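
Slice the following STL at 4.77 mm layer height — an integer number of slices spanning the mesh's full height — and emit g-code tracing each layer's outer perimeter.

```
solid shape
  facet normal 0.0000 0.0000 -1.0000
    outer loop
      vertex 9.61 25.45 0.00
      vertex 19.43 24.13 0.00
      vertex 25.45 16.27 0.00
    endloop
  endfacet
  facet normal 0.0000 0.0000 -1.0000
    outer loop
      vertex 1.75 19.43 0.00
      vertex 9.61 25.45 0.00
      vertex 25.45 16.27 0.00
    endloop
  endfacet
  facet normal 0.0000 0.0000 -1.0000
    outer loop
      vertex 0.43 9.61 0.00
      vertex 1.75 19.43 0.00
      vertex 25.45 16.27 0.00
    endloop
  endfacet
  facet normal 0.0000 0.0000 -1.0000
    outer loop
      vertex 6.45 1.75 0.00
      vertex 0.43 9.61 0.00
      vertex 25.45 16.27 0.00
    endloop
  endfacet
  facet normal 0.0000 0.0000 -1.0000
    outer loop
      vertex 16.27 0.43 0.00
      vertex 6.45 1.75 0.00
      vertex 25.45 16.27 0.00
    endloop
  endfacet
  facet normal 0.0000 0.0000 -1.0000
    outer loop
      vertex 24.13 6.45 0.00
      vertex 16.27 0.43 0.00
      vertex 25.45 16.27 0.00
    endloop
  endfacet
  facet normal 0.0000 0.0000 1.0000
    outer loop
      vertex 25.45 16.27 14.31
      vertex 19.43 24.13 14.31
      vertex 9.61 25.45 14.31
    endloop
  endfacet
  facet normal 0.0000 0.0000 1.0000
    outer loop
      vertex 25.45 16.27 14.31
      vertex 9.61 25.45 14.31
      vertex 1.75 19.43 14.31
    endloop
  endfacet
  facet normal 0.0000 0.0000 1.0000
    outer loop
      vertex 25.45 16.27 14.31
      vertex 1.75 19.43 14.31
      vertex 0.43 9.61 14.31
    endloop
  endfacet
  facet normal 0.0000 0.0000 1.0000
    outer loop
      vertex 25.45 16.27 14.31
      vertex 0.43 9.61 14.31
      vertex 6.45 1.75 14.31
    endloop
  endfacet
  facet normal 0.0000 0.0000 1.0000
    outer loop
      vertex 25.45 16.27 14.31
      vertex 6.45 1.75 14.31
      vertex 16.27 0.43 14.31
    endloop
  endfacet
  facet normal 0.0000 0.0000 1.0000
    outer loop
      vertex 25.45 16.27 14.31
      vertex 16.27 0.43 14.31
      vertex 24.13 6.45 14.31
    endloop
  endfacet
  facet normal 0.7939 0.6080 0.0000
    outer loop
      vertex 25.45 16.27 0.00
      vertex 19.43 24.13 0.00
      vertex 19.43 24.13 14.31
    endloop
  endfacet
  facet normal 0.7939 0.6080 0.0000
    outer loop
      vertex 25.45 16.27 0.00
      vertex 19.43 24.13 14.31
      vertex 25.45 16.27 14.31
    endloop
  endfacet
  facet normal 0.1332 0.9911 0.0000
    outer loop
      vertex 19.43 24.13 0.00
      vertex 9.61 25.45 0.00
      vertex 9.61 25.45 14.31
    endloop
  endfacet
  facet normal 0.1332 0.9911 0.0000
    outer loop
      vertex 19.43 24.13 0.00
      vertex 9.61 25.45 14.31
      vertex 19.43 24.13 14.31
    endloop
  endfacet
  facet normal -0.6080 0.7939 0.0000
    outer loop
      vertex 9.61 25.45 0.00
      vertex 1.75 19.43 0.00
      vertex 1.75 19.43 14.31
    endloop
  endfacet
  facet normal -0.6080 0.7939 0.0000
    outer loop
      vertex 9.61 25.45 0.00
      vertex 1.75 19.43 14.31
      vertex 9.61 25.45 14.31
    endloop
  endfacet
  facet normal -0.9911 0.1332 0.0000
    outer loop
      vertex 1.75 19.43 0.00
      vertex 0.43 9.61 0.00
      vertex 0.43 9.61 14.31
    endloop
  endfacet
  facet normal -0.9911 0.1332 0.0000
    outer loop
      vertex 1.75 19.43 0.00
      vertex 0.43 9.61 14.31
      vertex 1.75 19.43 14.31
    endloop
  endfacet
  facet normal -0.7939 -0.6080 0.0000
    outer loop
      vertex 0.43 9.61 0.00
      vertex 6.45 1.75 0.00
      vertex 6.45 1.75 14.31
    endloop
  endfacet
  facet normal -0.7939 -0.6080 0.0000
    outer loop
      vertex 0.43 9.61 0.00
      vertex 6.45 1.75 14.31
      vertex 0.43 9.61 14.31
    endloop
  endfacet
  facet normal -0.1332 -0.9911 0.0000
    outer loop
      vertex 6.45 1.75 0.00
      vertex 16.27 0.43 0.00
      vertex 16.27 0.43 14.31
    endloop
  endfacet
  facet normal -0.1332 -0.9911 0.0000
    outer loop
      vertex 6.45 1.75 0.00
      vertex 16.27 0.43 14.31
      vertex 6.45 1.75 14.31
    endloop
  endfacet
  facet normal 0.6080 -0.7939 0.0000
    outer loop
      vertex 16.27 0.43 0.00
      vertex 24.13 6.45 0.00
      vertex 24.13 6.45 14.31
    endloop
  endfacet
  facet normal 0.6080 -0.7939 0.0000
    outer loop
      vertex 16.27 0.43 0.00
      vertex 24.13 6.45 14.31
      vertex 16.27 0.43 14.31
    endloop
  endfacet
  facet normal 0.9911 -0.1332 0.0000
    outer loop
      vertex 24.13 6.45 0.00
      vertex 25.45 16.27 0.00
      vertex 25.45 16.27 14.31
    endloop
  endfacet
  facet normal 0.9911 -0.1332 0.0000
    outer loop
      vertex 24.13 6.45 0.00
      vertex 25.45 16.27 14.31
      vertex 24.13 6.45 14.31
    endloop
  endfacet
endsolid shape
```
; perimeter-only toolpath
G21 ; units = mm
G90 ; absolute positioning
G28 ; home
; layer 1
G0 Z4.77
G0 X25.45 Y16.27
G1 X19.43 Y24.13
G1 X9.61 Y25.45
G1 X1.75 Y19.43
G1 X0.43 Y9.61
G1 X6.45 Y1.75
G1 X16.27 Y0.43
G1 X24.13 Y6.45
G1 X25.45 Y16.27
; layer 2
G0 Z9.54
G0 X25.45 Y16.27
G1 X19.43 Y24.13
G1 X9.61 Y25.45
G1 X1.75 Y19.43
G1 X0.43 Y9.61
G1 X6.45 Y1.75
G1 X16.27 Y0.43
G1 X24.13 Y6.45
G1 X25.45 Y16.27
; layer 3
G0 Z14.31
G0 X25.45 Y16.27
G1 X19.43 Y24.13
G1 X9.61 Y25.45
G1 X1.75 Y19.43
G1 X0.43 Y9.61
G1 X6.45 Y1.75
G1 X16.27 Y0.43
G1 X24.13 Y6.45
G1 X25.45 Y16.27
M2 ; end

The solid is a regular 8-sided prism (a cylinder approximated with 8 flat sides), circumscribed radius ≈ 12.9 mm, height ≈ 14.3 mm. Slicing at Δz = 4.77 mm — 3 equal slices spanning the solid's height, so layer i sits at z = i·h/3 — gives 3 non-empty perimeters. Each is a 8-segment closed polygon; G0 lifts to the layer z and rapids to the start vertex, then G1 traces the edges.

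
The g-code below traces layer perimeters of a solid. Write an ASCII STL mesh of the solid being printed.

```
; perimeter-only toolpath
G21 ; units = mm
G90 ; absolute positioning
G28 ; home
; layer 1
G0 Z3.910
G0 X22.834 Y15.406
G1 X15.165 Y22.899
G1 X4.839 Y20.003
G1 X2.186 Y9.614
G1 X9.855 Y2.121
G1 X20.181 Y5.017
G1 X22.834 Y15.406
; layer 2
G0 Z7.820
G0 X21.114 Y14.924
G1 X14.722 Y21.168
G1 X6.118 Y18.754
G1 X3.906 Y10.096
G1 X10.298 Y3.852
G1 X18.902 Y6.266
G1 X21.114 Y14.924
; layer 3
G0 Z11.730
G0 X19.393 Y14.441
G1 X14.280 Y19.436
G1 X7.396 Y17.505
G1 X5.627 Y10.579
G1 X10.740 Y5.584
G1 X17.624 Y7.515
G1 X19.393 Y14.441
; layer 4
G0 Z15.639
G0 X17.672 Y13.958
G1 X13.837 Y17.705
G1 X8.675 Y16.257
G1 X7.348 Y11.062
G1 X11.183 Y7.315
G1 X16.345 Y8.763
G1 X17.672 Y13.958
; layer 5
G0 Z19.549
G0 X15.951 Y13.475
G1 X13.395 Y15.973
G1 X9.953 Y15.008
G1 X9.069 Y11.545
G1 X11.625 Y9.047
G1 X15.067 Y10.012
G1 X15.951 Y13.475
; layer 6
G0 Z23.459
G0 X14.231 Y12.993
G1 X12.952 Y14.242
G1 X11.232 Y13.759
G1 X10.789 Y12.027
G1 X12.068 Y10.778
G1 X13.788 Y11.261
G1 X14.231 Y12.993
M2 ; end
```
solid part
  facet normal 0.0000 0.0000 -1.0000
    outer loop
      vertex 3.561 21.252 0.000
      vertex 15.607 24.631 0.000
      vertex 24.555 15.889 0.000
    endloop
  endfacet
  facet normal 0.0000 0.0000 -1.0000
    outer loop
      vertex 0.465 9.131 0.000
      vertex 3.561 21.252 0.000
      vertex 24.555 15.889 0.000
    endloop
  endfacet
  facet normal 0.0000 0.0000 -1.0000
    outer loop
      vertex 9.413 0.389 0.000
      vertex 0.465 9.131 0.000
      vertex 24.555 15.889 0.000
    endloop
  endfacet
  facet normal 0.0000 0.0000 -1.0000
    outer loop
      vertex 21.459 3.768 0.000
      vertex 9.413 0.389 0.000
      vertex 24.555 15.889 0.000
    endloop
  endfacet
  facet normal 0.6498 0.6651 0.3681
    outer loop
      vertex 24.555 15.889 0.000
      vertex 15.607 24.631 0.000
      vertex 12.510 12.510 27.369
    endloop
  endfacet
  facet normal -0.2511 0.8952 0.3681
    outer loop
      vertex 15.607 24.631 0.000
      vertex 3.561 21.252 0.000
      vertex 12.510 12.510 27.369
    endloop
  endfacet
  facet normal -0.9009 0.2301 0.3681
    outer loop
      vertex 3.561 21.252 0.000
      vertex 0.465 9.131 0.000
      vertex 12.510 12.510 27.369
    endloop
  endfacet
  facet normal -0.6498 -0.6651 0.3681
    outer loop
      vertex 0.465 9.131 0.000
      vertex 9.413 0.389 0.000
      vertex 12.510 12.510 27.369
    endloop
  endfacet
  facet normal 0.2511 -0.8952 0.3681
    outer loop
      vertex 9.413 0.389 0.000
      vertex 21.459 3.768 0.000
      vertex 12.510 12.510 27.369
    endloop
  endfacet
  facet normal 0.9009 -0.2301 0.3681
    outer loop
      vertex 21.459 3.768 0.000
      vertex 24.555 15.889 0.000
      vertex 12.510 12.510 27.369
    endloop
  endfacet
endsolid part

The G0 Z moves step by Δz≈3.910 mm. The G1 loops shrink linearly with z, so the solid tapers from its base footprint up to z≈27.4. Closing with a flat bottom cap and the tapered top and triangulating gives 10 facets — a regular 6-sided pyramid, base circumscribed radius ≈ 12.5 mm, apex at z ≈ 27.4 mm.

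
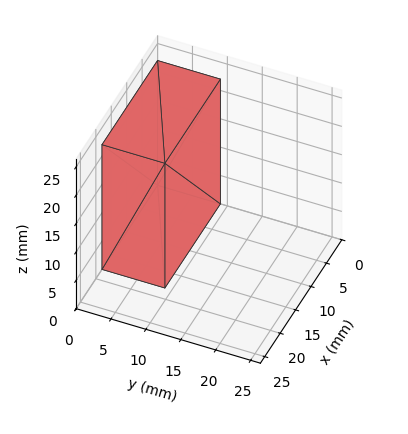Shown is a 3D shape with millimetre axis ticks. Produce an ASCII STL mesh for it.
Reading the render: the shape is a rectangular box, roughly 18 × 9 mm footprint and 22 mm tall (dimensions read to the nearest mm from the axis ticks). For the STL, each face is triangulated and given an outward normal.

solid part
  facet normal 0.0000 0.0000 -1.0000
    outer loop
      vertex 18.0 9.0 0.0
      vertex 18.0 0.0 0.0
      vertex 0.0 0.0 0.0
    endloop
  endfacet
  facet normal 0.0000 0.0000 -1.0000
    outer loop
      vertex 0.0 9.0 0.0
      vertex 18.0 9.0 0.0
      vertex 0.0 0.0 0.0
    endloop
  endfacet
  facet normal 0.0000 0.0000 1.0000
    outer loop
      vertex 0.0 0.0 22.0
      vertex 18.0 0.0 22.0
      vertex 18.0 9.0 22.0
    endloop
  endfacet
  facet normal 0.0000 0.0000 1.0000
    outer loop
      vertex 0.0 0.0 22.0
      vertex 18.0 9.0 22.0
      vertex 0.0 9.0 22.0
    endloop
  endfacet
  facet normal 0.0000 -1.0000 0.0000
    outer loop
      vertex 0.0 0.0 0.0
      vertex 18.0 0.0 0.0
      vertex 18.0 0.0 22.0
    endloop
  endfacet
  facet normal 0.0000 -1.0000 0.0000
    outer loop
      vertex 0.0 0.0 0.0
      vertex 18.0 0.0 22.0
      vertex 0.0 0.0 22.0
    endloop
  endfacet
  facet normal 0.0000 1.0000 0.0000
    outer loop
      vertex 18.0 9.0 22.0
      vertex 18.0 9.0 0.0
      vertex 0.0 9.0 0.0
    endloop
  endfacet
  facet normal 0.0000 1.0000 0.0000
    outer loop
      vertex 0.0 9.0 22.0
      vertex 18.0 9.0 22.0
      vertex 0.0 9.0 0.0
    endloop
  endfacet
  facet normal -1.0000 0.0000 0.0000
    outer loop
      vertex 0.0 9.0 22.0
      vertex 0.0 9.0 0.0
      vertex 0.0 0.0 0.0
    endloop
  endfacet
  facet normal -1.0000 0.0000 0.0000
    outer loop
      vertex 0.0 0.0 22.0
      vertex 0.0 9.0 22.0
      vertex 0.0 0.0 0.0
    endloop
  endfacet
  facet normal 1.0000 0.0000 0.0000
    outer loop
      vertex 18.0 0.0 0.0
      vertex 18.0 9.0 0.0
      vertex 18.0 9.0 22.0
    endloop
  endfacet
  facet normal 1.0000 0.0000 0.0000
    outer loop
      vertex 18.0 0.0 0.0
      vertex 18.0 9.0 22.0
      vertex 18.0 0.0 22.0
    endloop
  endfacet
endsolid part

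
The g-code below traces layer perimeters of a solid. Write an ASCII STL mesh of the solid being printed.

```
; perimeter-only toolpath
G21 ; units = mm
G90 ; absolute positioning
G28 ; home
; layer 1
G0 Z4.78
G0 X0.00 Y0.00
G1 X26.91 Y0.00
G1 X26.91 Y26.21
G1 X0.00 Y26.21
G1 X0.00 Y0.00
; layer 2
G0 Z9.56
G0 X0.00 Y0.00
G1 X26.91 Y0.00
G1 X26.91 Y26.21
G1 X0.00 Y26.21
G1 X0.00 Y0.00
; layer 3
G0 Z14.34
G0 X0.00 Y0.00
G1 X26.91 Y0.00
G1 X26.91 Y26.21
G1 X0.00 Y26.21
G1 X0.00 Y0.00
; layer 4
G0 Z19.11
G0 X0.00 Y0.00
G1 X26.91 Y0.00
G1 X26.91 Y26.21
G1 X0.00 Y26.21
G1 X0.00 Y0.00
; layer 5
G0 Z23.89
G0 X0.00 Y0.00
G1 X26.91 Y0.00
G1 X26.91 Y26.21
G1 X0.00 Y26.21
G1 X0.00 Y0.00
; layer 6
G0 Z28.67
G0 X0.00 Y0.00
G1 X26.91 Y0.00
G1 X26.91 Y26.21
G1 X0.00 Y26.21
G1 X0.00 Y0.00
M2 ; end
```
solid part
  facet normal 0.0000 0.0000 -1.0000
    outer loop
      vertex 26.91 26.21 0.00
      vertex 26.91 0.00 0.00
      vertex 0.00 0.00 0.00
    endloop
  endfacet
  facet normal 0.0000 0.0000 -1.0000
    outer loop
      vertex 0.00 26.21 0.00
      vertex 26.91 26.21 0.00
      vertex 0.00 0.00 0.00
    endloop
  endfacet
  facet normal 0.0000 0.0000 1.0000
    outer loop
      vertex 0.00 0.00 28.67
      vertex 26.91 0.00 28.67
      vertex 26.91 26.21 28.67
    endloop
  endfacet
  facet normal 0.0000 0.0000 1.0000
    outer loop
      vertex 0.00 0.00 28.67
      vertex 26.91 26.21 28.67
      vertex 0.00 26.21 28.67
    endloop
  endfacet
  facet normal 0.0000 -1.0000 0.0000
    outer loop
      vertex 0.00 0.00 0.00
      vertex 26.91 0.00 0.00
      vertex 26.91 0.00 28.67
    endloop
  endfacet
  facet normal 0.0000 -1.0000 0.0000
    outer loop
      vertex 0.00 0.00 0.00
      vertex 26.91 0.00 28.67
      vertex 0.00 0.00 28.67
    endloop
  endfacet
  facet normal 0.0000 1.0000 0.0000
    outer loop
      vertex 26.91 26.21 28.67
      vertex 26.91 26.21 0.00
      vertex 0.00 26.21 0.00
    endloop
  endfacet
  facet normal 0.0000 1.0000 0.0000
    outer loop
      vertex 0.00 26.21 28.67
      vertex 26.91 26.21 28.67
      vertex 0.00 26.21 0.00
    endloop
  endfacet
  facet normal -1.0000 0.0000 0.0000
    outer loop
      vertex 0.00 26.21 28.67
      vertex 0.00 26.21 0.00
      vertex 0.00 0.00 0.00
    endloop
  endfacet
  facet normal -1.0000 0.0000 0.0000
    outer loop
      vertex 0.00 0.00 28.67
      vertex 0.00 26.21 28.67
      vertex 0.00 0.00 0.00
    endloop
  endfacet
  facet normal 1.0000 0.0000 0.0000
    outer loop
      vertex 26.91 0.00 0.00
      vertex 26.91 26.21 0.00
      vertex 26.91 26.21 28.67
    endloop
  endfacet
  facet normal 1.0000 0.0000 0.0000
    outer loop
      vertex 26.91 0.00 0.00
      vertex 26.91 26.21 28.67
      vertex 26.91 0.00 28.67
    endloop
  endfacet
endsolid part

The G0 Z moves step by Δz≈4.78 mm. Every layer's G1 loop is the same polygon, so the solid is a straight extrusion of it from z=0 to z≈28.7. Closing with flat bottom and top caps and triangulating gives 12 facets — a rectangular box, roughly 26.9 × 26.2 mm footprint and 28.7 mm tall.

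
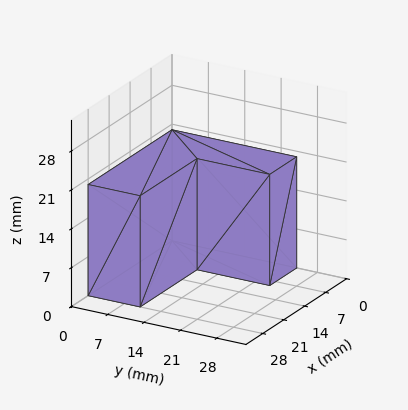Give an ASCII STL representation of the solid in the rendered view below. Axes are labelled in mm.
Reading the render: the shape is an L-shaped prism: outer 28 × 24 mm, arm thicknesses ≈ 10 mm (horizontal) and 9 mm (vertical), extruded 20 mm in z (dimensions read to the nearest mm from the axis ticks). For the STL, each face is triangulated and given an outward normal.

solid part
  facet normal 0.0000 0.0000 -1.0000
    outer loop
      vertex 28.0 10.0 0.0
      vertex 28.0 0.0 0.0
      vertex 0.0 0.0 0.0
    endloop
  endfacet
  facet normal 0.0000 0.0000 -1.0000
    outer loop
      vertex 9.0 10.0 0.0
      vertex 28.0 10.0 0.0
      vertex 0.0 0.0 0.0
    endloop
  endfacet
  facet normal 0.0000 0.0000 -1.0000
    outer loop
      vertex 9.0 24.0 0.0
      vertex 9.0 10.0 0.0
      vertex 0.0 0.0 0.0
    endloop
  endfacet
  facet normal 0.0000 0.0000 -1.0000
    outer loop
      vertex 0.0 24.0 0.0
      vertex 9.0 24.0 0.0
      vertex 0.0 0.0 0.0
    endloop
  endfacet
  facet normal 0.0000 0.0000 1.0000
    outer loop
      vertex 0.0 0.0 20.0
      vertex 28.0 0.0 20.0
      vertex 28.0 10.0 20.0
    endloop
  endfacet
  facet normal 0.0000 0.0000 1.0000
    outer loop
      vertex 0.0 0.0 20.0
      vertex 28.0 10.0 20.0
      vertex 9.0 10.0 20.0
    endloop
  endfacet
  facet normal 0.0000 0.0000 1.0000
    outer loop
      vertex 0.0 0.0 20.0
      vertex 9.0 10.0 20.0
      vertex 9.0 24.0 20.0
    endloop
  endfacet
  facet normal 0.0000 0.0000 1.0000
    outer loop
      vertex 0.0 0.0 20.0
      vertex 9.0 24.0 20.0
      vertex 0.0 24.0 20.0
    endloop
  endfacet
  facet normal 0.0000 -1.0000 0.0000
    outer loop
      vertex 0.0 0.0 0.0
      vertex 28.0 0.0 0.0
      vertex 28.0 0.0 20.0
    endloop
  endfacet
  facet normal 0.0000 -1.0000 0.0000
    outer loop
      vertex 0.0 0.0 0.0
      vertex 28.0 0.0 20.0
      vertex 0.0 0.0 20.0
    endloop
  endfacet
  facet normal 1.0000 0.0000 0.0000
    outer loop
      vertex 28.0 0.0 0.0
      vertex 28.0 10.0 0.0
      vertex 28.0 10.0 20.0
    endloop
  endfacet
  facet normal 1.0000 0.0000 0.0000
    outer loop
      vertex 28.0 0.0 0.0
      vertex 28.0 10.0 20.0
      vertex 28.0 0.0 20.0
    endloop
  endfacet
  facet normal 0.0000 1.0000 0.0000
    outer loop
      vertex 28.0 10.0 0.0
      vertex 9.0 10.0 0.0
      vertex 9.0 10.0 20.0
    endloop
  endfacet
  facet normal 0.0000 1.0000 0.0000
    outer loop
      vertex 28.0 10.0 0.0
      vertex 9.0 10.0 20.0
      vertex 28.0 10.0 20.0
    endloop
  endfacet
  facet normal 1.0000 0.0000 0.0000
    outer loop
      vertex 9.0 10.0 0.0
      vertex 9.0 24.0 0.0
      vertex 9.0 24.0 20.0
    endloop
  endfacet
  facet normal 1.0000 0.0000 0.0000
    outer loop
      vertex 9.0 10.0 0.0
      vertex 9.0 24.0 20.0
      vertex 9.0 10.0 20.0
    endloop
  endfacet
  facet normal 0.0000 1.0000 0.0000
    outer loop
      vertex 9.0 24.0 0.0
      vertex 0.0 24.0 0.0
      vertex 0.0 24.0 20.0
    endloop
  endfacet
  facet normal 0.0000 1.0000 0.0000
    outer loop
      vertex 9.0 24.0 0.0
      vertex 0.0 24.0 20.0
      vertex 9.0 24.0 20.0
    endloop
  endfacet
  facet normal -1.0000 0.0000 0.0000
    outer loop
      vertex 0.0 24.0 0.0
      vertex 0.0 0.0 0.0
      vertex 0.0 0.0 20.0
    endloop
  endfacet
  facet normal -1.0000 0.0000 0.0000
    outer loop
      vertex 0.0 24.0 0.0
      vertex 0.0 0.0 20.0
      vertex 0.0 24.0 20.0
    endloop
  endfacet
endsolid part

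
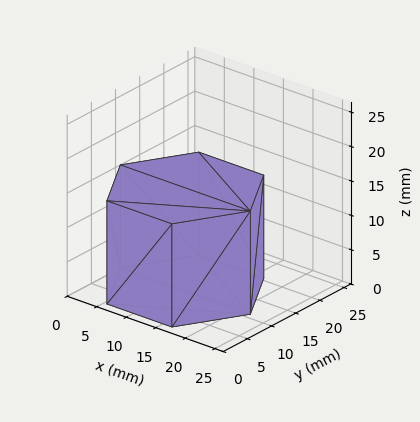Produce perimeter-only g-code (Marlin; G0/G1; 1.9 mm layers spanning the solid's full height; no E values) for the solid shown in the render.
Reading the render: the shape is a regular 6-sided prism (a cylinder approximated with 6 flat sides), circumscribed radius ≈ 11 mm, height ≈ 15 mm (dimensions read to the nearest mm from the axis ticks). For the g-code, the solid's height is divided into equal slices at the stated Δz and each level perimeter traced with G1 moves after a G0 lift.

; perimeter-only toolpath
G21 ; units = mm
G90 ; absolute positioning
G28 ; home
; layer 1
G0 Z1.9
G0 X22.0 Y11.0
G1 X16.5 Y20.5
G1 X5.5 Y20.5
G1 X0.0 Y11.0
G1 X5.5 Y1.5
G1 X16.5 Y1.5
G1 X22.0 Y11.0
; layer 2
G0 Z3.8
G0 X22.0 Y11.0
G1 X16.5 Y20.5
G1 X5.5 Y20.5
G1 X0.0 Y11.0
G1 X5.5 Y1.5
G1 X16.5 Y1.5
G1 X22.0 Y11.0
; layer 3
G0 Z5.6
G0 X22.0 Y11.0
G1 X16.5 Y20.5
G1 X5.5 Y20.5
G1 X0.0 Y11.0
G1 X5.5 Y1.5
G1 X16.5 Y1.5
G1 X22.0 Y11.0
; layer 4
G0 Z7.5
G0 X22.0 Y11.0
G1 X16.5 Y20.5
G1 X5.5 Y20.5
G1 X0.0 Y11.0
G1 X5.5 Y1.5
G1 X16.5 Y1.5
G1 X22.0 Y11.0
; layer 5
G0 Z9.4
G0 X22.0 Y11.0
G1 X16.5 Y20.5
G1 X5.5 Y20.5
G1 X0.0 Y11.0
G1 X5.5 Y1.5
G1 X16.5 Y1.5
G1 X22.0 Y11.0
; layer 6
G0 Z11.2
G0 X22.0 Y11.0
G1 X16.5 Y20.5
G1 X5.5 Y20.5
G1 X0.0 Y11.0
G1 X5.5 Y1.5
G1 X16.5 Y1.5
G1 X22.0 Y11.0
; layer 7
G0 Z13.1
G0 X22.0 Y11.0
G1 X16.5 Y20.5
G1 X5.5 Y20.5
G1 X0.0 Y11.0
G1 X5.5 Y1.5
G1 X16.5 Y1.5
G1 X22.0 Y11.0
; layer 8
G0 Z15.0
G0 X22.0 Y11.0
G1 X16.5 Y20.5
G1 X5.5 Y20.5
G1 X0.0 Y11.0
G1 X5.5 Y1.5
G1 X16.5 Y1.5
G1 X22.0 Y11.0
M2 ; end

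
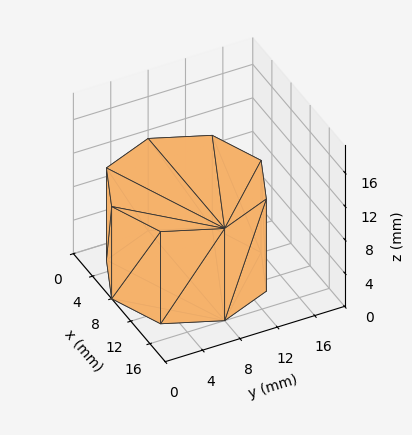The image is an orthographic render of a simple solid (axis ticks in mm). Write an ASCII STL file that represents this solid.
Reading the render: the shape is a regular 8-sided prism (a cylinder approximated with 8 flat sides), circumscribed radius ≈ 8 mm, height ≈ 11 mm (dimensions read to the nearest mm from the axis ticks). For the STL, each face is triangulated and given an outward normal.

solid part
  facet normal 0.0000 0.0000 -1.0000
    outer loop
      vertex 8.00 16.00 0.00
      vertex 13.66 13.66 0.00
      vertex 16.00 8.00 0.00
    endloop
  endfacet
  facet normal 0.0000 0.0000 -1.0000
    outer loop
      vertex 2.34 13.66 0.00
      vertex 8.00 16.00 0.00
      vertex 16.00 8.00 0.00
    endloop
  endfacet
  facet normal 0.0000 0.0000 -1.0000
    outer loop
      vertex 0.00 8.00 0.00
      vertex 2.34 13.66 0.00
      vertex 16.00 8.00 0.00
    endloop
  endfacet
  facet normal 0.0000 0.0000 -1.0000
    outer loop
      vertex 2.34 2.34 0.00
      vertex 0.00 8.00 0.00
      vertex 16.00 8.00 0.00
    endloop
  endfacet
  facet normal 0.0000 0.0000 -1.0000
    outer loop
      vertex 8.00 0.00 0.00
      vertex 2.34 2.34 0.00
      vertex 16.00 8.00 0.00
    endloop
  endfacet
  facet normal 0.0000 0.0000 -1.0000
    outer loop
      vertex 13.66 2.34 0.00
      vertex 8.00 0.00 0.00
      vertex 16.00 8.00 0.00
    endloop
  endfacet
  facet normal 0.0000 0.0000 1.0000
    outer loop
      vertex 16.00 8.00 11.00
      vertex 13.66 13.66 11.00
      vertex 8.00 16.00 11.00
    endloop
  endfacet
  facet normal 0.0000 0.0000 1.0000
    outer loop
      vertex 16.00 8.00 11.00
      vertex 8.00 16.00 11.00
      vertex 2.34 13.66 11.00
    endloop
  endfacet
  facet normal 0.0000 0.0000 1.0000
    outer loop
      vertex 16.00 8.00 11.00
      vertex 2.34 13.66 11.00
      vertex 0.00 8.00 11.00
    endloop
  endfacet
  facet normal 0.0000 0.0000 1.0000
    outer loop
      vertex 16.00 8.00 11.00
      vertex 0.00 8.00 11.00
      vertex 2.34 2.34 11.00
    endloop
  endfacet
  facet normal 0.0000 0.0000 1.0000
    outer loop
      vertex 16.00 8.00 11.00
      vertex 2.34 2.34 11.00
      vertex 8.00 0.00 11.00
    endloop
  endfacet
  facet normal 0.0000 0.0000 1.0000
    outer loop
      vertex 16.00 8.00 11.00
      vertex 8.00 0.00 11.00
      vertex 13.66 2.34 11.00
    endloop
  endfacet
  facet normal 0.9241 0.3821 0.0000
    outer loop
      vertex 16.00 8.00 0.00
      vertex 13.66 13.66 0.00
      vertex 13.66 13.66 11.00
    endloop
  endfacet
  facet normal 0.9241 0.3821 0.0000
    outer loop
      vertex 16.00 8.00 0.00
      vertex 13.66 13.66 11.00
      vertex 16.00 8.00 11.00
    endloop
  endfacet
  facet normal 0.3821 0.9241 0.0000
    outer loop
      vertex 13.66 13.66 0.00
      vertex 8.00 16.00 0.00
      vertex 8.00 16.00 11.00
    endloop
  endfacet
  facet normal 0.3821 0.9241 0.0000
    outer loop
      vertex 13.66 13.66 0.00
      vertex 8.00 16.00 11.00
      vertex 13.66 13.66 11.00
    endloop
  endfacet
  facet normal -0.3821 0.9241 0.0000
    outer loop
      vertex 8.00 16.00 0.00
      vertex 2.34 13.66 0.00
      vertex 2.34 13.66 11.00
    endloop
  endfacet
  facet normal -0.3821 0.9241 0.0000
    outer loop
      vertex 8.00 16.00 0.00
      vertex 2.34 13.66 11.00
      vertex 8.00 16.00 11.00
    endloop
  endfacet
  facet normal -0.9241 0.3821 0.0000
    outer loop
      vertex 2.34 13.66 0.00
      vertex 0.00 8.00 0.00
      vertex 0.00 8.00 11.00
    endloop
  endfacet
  facet normal -0.9241 0.3821 0.0000
    outer loop
      vertex 2.34 13.66 0.00
      vertex 0.00 8.00 11.00
      vertex 2.34 13.66 11.00
    endloop
  endfacet
  facet normal -0.9241 -0.3821 0.0000
    outer loop
      vertex 0.00 8.00 0.00
      vertex 2.34 2.34 0.00
      vertex 2.34 2.34 11.00
    endloop
  endfacet
  facet normal -0.9241 -0.3821 0.0000
    outer loop
      vertex 0.00 8.00 0.00
      vertex 2.34 2.34 11.00
      vertex 0.00 8.00 11.00
    endloop
  endfacet
  facet normal -0.3821 -0.9241 0.0000
    outer loop
      vertex 2.34 2.34 0.00
      vertex 8.00 0.00 0.00
      vertex 8.00 0.00 11.00
    endloop
  endfacet
  facet normal -0.3821 -0.9241 0.0000
    outer loop
      vertex 2.34 2.34 0.00
      vertex 8.00 0.00 11.00
      vertex 2.34 2.34 11.00
    endloop
  endfacet
  facet normal 0.3821 -0.9241 0.0000
    outer loop
      vertex 8.00 0.00 0.00
      vertex 13.66 2.34 0.00
      vertex 13.66 2.34 11.00
    endloop
  endfacet
  facet normal 0.3821 -0.9241 0.0000
    outer loop
      vertex 8.00 0.00 0.00
      vertex 13.66 2.34 11.00
      vertex 8.00 0.00 11.00
    endloop
  endfacet
  facet normal 0.9241 -0.3821 0.0000
    outer loop
      vertex 13.66 2.34 0.00
      vertex 16.00 8.00 0.00
      vertex 16.00 8.00 11.00
    endloop
  endfacet
  facet normal 0.9241 -0.3821 0.0000
    outer loop
      vertex 13.66 2.34 0.00
      vertex 16.00 8.00 11.00
      vertex 13.66 2.34 11.00
    endloop
  endfacet
endsolid part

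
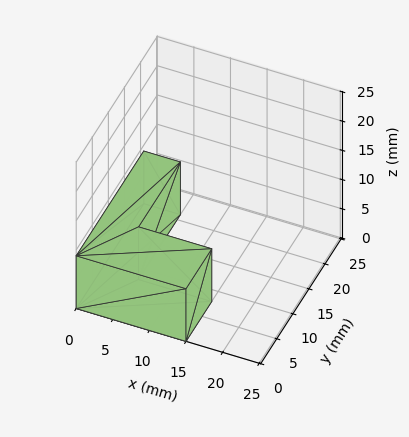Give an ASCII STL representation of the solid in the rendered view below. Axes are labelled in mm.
Reading the render: the shape is an L-shaped prism: outer 15 × 21 mm, arm thicknesses ≈ 8 mm (horizontal) and 5 mm (vertical), extruded 9 mm in z (dimensions read to the nearest mm from the axis ticks). For the STL, each face is triangulated and given an outward normal.

solid part
  facet normal 0.0000 0.0000 -1.0000
    outer loop
      vertex 15.00 8.00 0.00
      vertex 15.00 0.00 0.00
      vertex 0.00 0.00 0.00
    endloop
  endfacet
  facet normal 0.0000 0.0000 -1.0000
    outer loop
      vertex 5.00 8.00 0.00
      vertex 15.00 8.00 0.00
      vertex 0.00 0.00 0.00
    endloop
  endfacet
  facet normal 0.0000 0.0000 -1.0000
    outer loop
      vertex 5.00 21.00 0.00
      vertex 5.00 8.00 0.00
      vertex 0.00 0.00 0.00
    endloop
  endfacet
  facet normal 0.0000 0.0000 -1.0000
    outer loop
      vertex 0.00 21.00 0.00
      vertex 5.00 21.00 0.00
      vertex 0.00 0.00 0.00
    endloop
  endfacet
  facet normal 0.0000 0.0000 1.0000
    outer loop
      vertex 0.00 0.00 9.00
      vertex 15.00 0.00 9.00
      vertex 15.00 8.00 9.00
    endloop
  endfacet
  facet normal 0.0000 0.0000 1.0000
    outer loop
      vertex 0.00 0.00 9.00
      vertex 15.00 8.00 9.00
      vertex 5.00 8.00 9.00
    endloop
  endfacet
  facet normal 0.0000 0.0000 1.0000
    outer loop
      vertex 0.00 0.00 9.00
      vertex 5.00 8.00 9.00
      vertex 5.00 21.00 9.00
    endloop
  endfacet
  facet normal 0.0000 0.0000 1.0000
    outer loop
      vertex 0.00 0.00 9.00
      vertex 5.00 21.00 9.00
      vertex 0.00 21.00 9.00
    endloop
  endfacet
  facet normal 0.0000 -1.0000 0.0000
    outer loop
      vertex 0.00 0.00 0.00
      vertex 15.00 0.00 0.00
      vertex 15.00 0.00 9.00
    endloop
  endfacet
  facet normal 0.0000 -1.0000 0.0000
    outer loop
      vertex 0.00 0.00 0.00
      vertex 15.00 0.00 9.00
      vertex 0.00 0.00 9.00
    endloop
  endfacet
  facet normal 1.0000 0.0000 0.0000
    outer loop
      vertex 15.00 0.00 0.00
      vertex 15.00 8.00 0.00
      vertex 15.00 8.00 9.00
    endloop
  endfacet
  facet normal 1.0000 0.0000 0.0000
    outer loop
      vertex 15.00 0.00 0.00
      vertex 15.00 8.00 9.00
      vertex 15.00 0.00 9.00
    endloop
  endfacet
  facet normal 0.0000 1.0000 0.0000
    outer loop
      vertex 15.00 8.00 0.00
      vertex 5.00 8.00 0.00
      vertex 5.00 8.00 9.00
    endloop
  endfacet
  facet normal 0.0000 1.0000 0.0000
    outer loop
      vertex 15.00 8.00 0.00
      vertex 5.00 8.00 9.00
      vertex 15.00 8.00 9.00
    endloop
  endfacet
  facet normal 1.0000 0.0000 0.0000
    outer loop
      vertex 5.00 8.00 0.00
      vertex 5.00 21.00 0.00
      vertex 5.00 21.00 9.00
    endloop
  endfacet
  facet normal 1.0000 0.0000 0.0000
    outer loop
      vertex 5.00 8.00 0.00
      vertex 5.00 21.00 9.00
      vertex 5.00 8.00 9.00
    endloop
  endfacet
  facet normal 0.0000 1.0000 0.0000
    outer loop
      vertex 5.00 21.00 0.00
      vertex 0.00 21.00 0.00
      vertex 0.00 21.00 9.00
    endloop
  endfacet
  facet normal 0.0000 1.0000 0.0000
    outer loop
      vertex 5.00 21.00 0.00
      vertex 0.00 21.00 9.00
      vertex 5.00 21.00 9.00
    endloop
  endfacet
  facet normal -1.0000 0.0000 0.0000
    outer loop
      vertex 0.00 21.00 0.00
      vertex 0.00 0.00 0.00
      vertex 0.00 0.00 9.00
    endloop
  endfacet
  facet normal -1.0000 0.0000 0.0000
    outer loop
      vertex 0.00 21.00 0.00
      vertex 0.00 0.00 9.00
      vertex 0.00 21.00 9.00
    endloop
  endfacet
endsolid part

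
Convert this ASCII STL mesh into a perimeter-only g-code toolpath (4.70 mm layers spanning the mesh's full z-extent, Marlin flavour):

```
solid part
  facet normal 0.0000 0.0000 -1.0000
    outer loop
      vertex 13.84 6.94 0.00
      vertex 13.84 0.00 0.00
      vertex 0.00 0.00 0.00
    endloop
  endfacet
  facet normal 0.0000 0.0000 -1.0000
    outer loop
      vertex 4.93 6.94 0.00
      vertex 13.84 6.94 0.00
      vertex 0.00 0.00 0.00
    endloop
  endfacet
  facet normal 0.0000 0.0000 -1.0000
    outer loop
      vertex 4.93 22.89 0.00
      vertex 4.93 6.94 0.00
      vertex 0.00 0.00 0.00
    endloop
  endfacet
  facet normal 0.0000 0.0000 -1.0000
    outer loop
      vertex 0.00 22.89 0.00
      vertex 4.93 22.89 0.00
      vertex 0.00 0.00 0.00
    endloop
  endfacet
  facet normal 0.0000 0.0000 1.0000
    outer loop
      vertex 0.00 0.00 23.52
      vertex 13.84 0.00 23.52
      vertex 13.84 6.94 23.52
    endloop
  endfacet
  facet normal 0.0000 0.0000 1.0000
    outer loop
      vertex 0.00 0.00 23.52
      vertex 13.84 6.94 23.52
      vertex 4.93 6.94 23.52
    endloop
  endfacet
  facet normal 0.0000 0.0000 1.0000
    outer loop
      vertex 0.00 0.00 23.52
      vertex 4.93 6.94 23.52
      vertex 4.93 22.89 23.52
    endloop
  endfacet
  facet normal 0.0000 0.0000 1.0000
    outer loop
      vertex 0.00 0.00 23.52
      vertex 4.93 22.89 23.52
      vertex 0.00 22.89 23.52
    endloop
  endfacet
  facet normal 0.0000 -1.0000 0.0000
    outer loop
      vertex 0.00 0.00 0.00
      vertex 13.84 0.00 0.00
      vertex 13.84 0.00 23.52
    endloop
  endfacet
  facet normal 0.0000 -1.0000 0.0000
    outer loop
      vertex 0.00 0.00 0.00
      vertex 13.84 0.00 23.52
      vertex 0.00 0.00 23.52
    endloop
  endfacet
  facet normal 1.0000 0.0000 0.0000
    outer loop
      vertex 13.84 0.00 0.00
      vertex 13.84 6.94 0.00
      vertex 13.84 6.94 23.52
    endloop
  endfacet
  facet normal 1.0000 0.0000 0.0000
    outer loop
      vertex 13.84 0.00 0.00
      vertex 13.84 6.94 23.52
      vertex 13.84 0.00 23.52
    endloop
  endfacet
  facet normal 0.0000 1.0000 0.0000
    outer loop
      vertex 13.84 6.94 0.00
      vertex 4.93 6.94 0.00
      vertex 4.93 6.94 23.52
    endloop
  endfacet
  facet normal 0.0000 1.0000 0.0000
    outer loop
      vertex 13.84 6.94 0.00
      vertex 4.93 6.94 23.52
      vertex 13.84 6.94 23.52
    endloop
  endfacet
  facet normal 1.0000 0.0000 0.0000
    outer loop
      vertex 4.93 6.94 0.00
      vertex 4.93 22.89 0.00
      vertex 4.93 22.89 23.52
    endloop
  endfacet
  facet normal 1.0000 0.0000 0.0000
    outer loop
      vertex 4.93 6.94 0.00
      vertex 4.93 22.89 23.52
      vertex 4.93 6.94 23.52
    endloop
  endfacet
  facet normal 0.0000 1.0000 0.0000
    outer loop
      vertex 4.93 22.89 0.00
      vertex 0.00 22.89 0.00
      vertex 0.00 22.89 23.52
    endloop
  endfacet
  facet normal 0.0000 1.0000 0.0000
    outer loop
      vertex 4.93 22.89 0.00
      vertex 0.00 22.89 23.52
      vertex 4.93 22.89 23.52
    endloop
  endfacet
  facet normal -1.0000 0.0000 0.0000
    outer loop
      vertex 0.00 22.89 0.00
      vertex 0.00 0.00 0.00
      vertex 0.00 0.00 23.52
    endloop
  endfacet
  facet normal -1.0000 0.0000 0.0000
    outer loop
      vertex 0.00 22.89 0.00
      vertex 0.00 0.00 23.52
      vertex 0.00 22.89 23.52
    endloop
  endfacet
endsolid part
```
; perimeter-only toolpath
G21 ; units = mm
G90 ; absolute positioning
G28 ; home
; layer 1
G0 Z4.70
G0 X0.00 Y0.00
G1 X13.84 Y0.00
G1 X13.84 Y6.94
G1 X4.93 Y6.94
G1 X4.93 Y22.89
G1 X0.00 Y22.89
G1 X0.00 Y0.00
; layer 2
G0 Z9.41
G0 X0.00 Y0.00
G1 X13.84 Y0.00
G1 X13.84 Y6.94
G1 X4.93 Y6.94
G1 X4.93 Y22.89
G1 X0.00 Y22.89
G1 X0.00 Y0.00
; layer 3
G0 Z14.11
G0 X0.00 Y0.00
G1 X13.84 Y0.00
G1 X13.84 Y6.94
G1 X4.93 Y6.94
G1 X4.93 Y22.89
G1 X0.00 Y22.89
G1 X0.00 Y0.00
; layer 4
G0 Z18.82
G0 X0.00 Y0.00
G1 X13.84 Y0.00
G1 X13.84 Y6.94
G1 X4.93 Y6.94
G1 X4.93 Y22.89
G1 X0.00 Y22.89
G1 X0.00 Y0.00
; layer 5
G0 Z23.52
G0 X0.00 Y0.00
G1 X13.84 Y0.00
G1 X13.84 Y6.94
G1 X4.93 Y6.94
G1 X4.93 Y22.89
G1 X0.00 Y22.89
G1 X0.00 Y0.00
M2 ; end

The solid is an L-shaped prism: outer 13.8 × 22.9 mm, arm thicknesses ≈ 6.94 mm (horizontal) and 4.93 mm (vertical), extruded 23.5 mm in z. Slicing at Δz = 4.70 mm — 5 equal slices spanning the solid's height, so layer i sits at z = i·h/5 — gives 5 non-empty perimeters. Each is a 6-segment closed polygon; G0 lifts to the layer z and rapids to the start vertex, then G1 traces the edges.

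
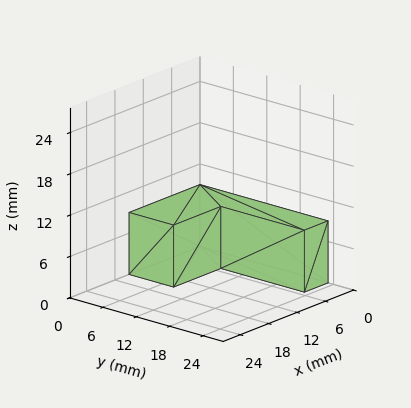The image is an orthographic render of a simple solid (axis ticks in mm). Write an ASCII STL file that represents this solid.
Reading the render: the shape is an L-shaped prism: outer 15 × 23 mm, arm thicknesses ≈ 8 mm (horizontal) and 5 mm (vertical), extruded 9 mm in z (dimensions read to the nearest mm from the axis ticks). For the STL, each face is triangulated and given an outward normal.

solid part
  facet normal 0.0000 0.0000 -1.0000
    outer loop
      vertex 15.000 8.000 0.000
      vertex 15.000 0.000 0.000
      vertex 0.000 0.000 0.000
    endloop
  endfacet
  facet normal 0.0000 0.0000 -1.0000
    outer loop
      vertex 5.000 8.000 0.000
      vertex 15.000 8.000 0.000
      vertex 0.000 0.000 0.000
    endloop
  endfacet
  facet normal 0.0000 0.0000 -1.0000
    outer loop
      vertex 5.000 23.000 0.000
      vertex 5.000 8.000 0.000
      vertex 0.000 0.000 0.000
    endloop
  endfacet
  facet normal 0.0000 0.0000 -1.0000
    outer loop
      vertex 0.000 23.000 0.000
      vertex 5.000 23.000 0.000
      vertex 0.000 0.000 0.000
    endloop
  endfacet
  facet normal 0.0000 0.0000 1.0000
    outer loop
      vertex 0.000 0.000 9.000
      vertex 15.000 0.000 9.000
      vertex 15.000 8.000 9.000
    endloop
  endfacet
  facet normal 0.0000 0.0000 1.0000
    outer loop
      vertex 0.000 0.000 9.000
      vertex 15.000 8.000 9.000
      vertex 5.000 8.000 9.000
    endloop
  endfacet
  facet normal 0.0000 0.0000 1.0000
    outer loop
      vertex 0.000 0.000 9.000
      vertex 5.000 8.000 9.000
      vertex 5.000 23.000 9.000
    endloop
  endfacet
  facet normal 0.0000 0.0000 1.0000
    outer loop
      vertex 0.000 0.000 9.000
      vertex 5.000 23.000 9.000
      vertex 0.000 23.000 9.000
    endloop
  endfacet
  facet normal 0.0000 -1.0000 0.0000
    outer loop
      vertex 0.000 0.000 0.000
      vertex 15.000 0.000 0.000
      vertex 15.000 0.000 9.000
    endloop
  endfacet
  facet normal 0.0000 -1.0000 0.0000
    outer loop
      vertex 0.000 0.000 0.000
      vertex 15.000 0.000 9.000
      vertex 0.000 0.000 9.000
    endloop
  endfacet
  facet normal 1.0000 0.0000 0.0000
    outer loop
      vertex 15.000 0.000 0.000
      vertex 15.000 8.000 0.000
      vertex 15.000 8.000 9.000
    endloop
  endfacet
  facet normal 1.0000 0.0000 0.0000
    outer loop
      vertex 15.000 0.000 0.000
      vertex 15.000 8.000 9.000
      vertex 15.000 0.000 9.000
    endloop
  endfacet
  facet normal 0.0000 1.0000 0.0000
    outer loop
      vertex 15.000 8.000 0.000
      vertex 5.000 8.000 0.000
      vertex 5.000 8.000 9.000
    endloop
  endfacet
  facet normal 0.0000 1.0000 0.0000
    outer loop
      vertex 15.000 8.000 0.000
      vertex 5.000 8.000 9.000
      vertex 15.000 8.000 9.000
    endloop
  endfacet
  facet normal 1.0000 0.0000 0.0000
    outer loop
      vertex 5.000 8.000 0.000
      vertex 5.000 23.000 0.000
      vertex 5.000 23.000 9.000
    endloop
  endfacet
  facet normal 1.0000 0.0000 0.0000
    outer loop
      vertex 5.000 8.000 0.000
      vertex 5.000 23.000 9.000
      vertex 5.000 8.000 9.000
    endloop
  endfacet
  facet normal 0.0000 1.0000 0.0000
    outer loop
      vertex 5.000 23.000 0.000
      vertex 0.000 23.000 0.000
      vertex 0.000 23.000 9.000
    endloop
  endfacet
  facet normal 0.0000 1.0000 0.0000
    outer loop
      vertex 5.000 23.000 0.000
      vertex 0.000 23.000 9.000
      vertex 5.000 23.000 9.000
    endloop
  endfacet
  facet normal -1.0000 0.0000 0.0000
    outer loop
      vertex 0.000 23.000 0.000
      vertex 0.000 0.000 0.000
      vertex 0.000 0.000 9.000
    endloop
  endfacet
  facet normal -1.0000 0.0000 0.0000
    outer loop
      vertex 0.000 23.000 0.000
      vertex 0.000 0.000 9.000
      vertex 0.000 23.000 9.000
    endloop
  endfacet
endsolid part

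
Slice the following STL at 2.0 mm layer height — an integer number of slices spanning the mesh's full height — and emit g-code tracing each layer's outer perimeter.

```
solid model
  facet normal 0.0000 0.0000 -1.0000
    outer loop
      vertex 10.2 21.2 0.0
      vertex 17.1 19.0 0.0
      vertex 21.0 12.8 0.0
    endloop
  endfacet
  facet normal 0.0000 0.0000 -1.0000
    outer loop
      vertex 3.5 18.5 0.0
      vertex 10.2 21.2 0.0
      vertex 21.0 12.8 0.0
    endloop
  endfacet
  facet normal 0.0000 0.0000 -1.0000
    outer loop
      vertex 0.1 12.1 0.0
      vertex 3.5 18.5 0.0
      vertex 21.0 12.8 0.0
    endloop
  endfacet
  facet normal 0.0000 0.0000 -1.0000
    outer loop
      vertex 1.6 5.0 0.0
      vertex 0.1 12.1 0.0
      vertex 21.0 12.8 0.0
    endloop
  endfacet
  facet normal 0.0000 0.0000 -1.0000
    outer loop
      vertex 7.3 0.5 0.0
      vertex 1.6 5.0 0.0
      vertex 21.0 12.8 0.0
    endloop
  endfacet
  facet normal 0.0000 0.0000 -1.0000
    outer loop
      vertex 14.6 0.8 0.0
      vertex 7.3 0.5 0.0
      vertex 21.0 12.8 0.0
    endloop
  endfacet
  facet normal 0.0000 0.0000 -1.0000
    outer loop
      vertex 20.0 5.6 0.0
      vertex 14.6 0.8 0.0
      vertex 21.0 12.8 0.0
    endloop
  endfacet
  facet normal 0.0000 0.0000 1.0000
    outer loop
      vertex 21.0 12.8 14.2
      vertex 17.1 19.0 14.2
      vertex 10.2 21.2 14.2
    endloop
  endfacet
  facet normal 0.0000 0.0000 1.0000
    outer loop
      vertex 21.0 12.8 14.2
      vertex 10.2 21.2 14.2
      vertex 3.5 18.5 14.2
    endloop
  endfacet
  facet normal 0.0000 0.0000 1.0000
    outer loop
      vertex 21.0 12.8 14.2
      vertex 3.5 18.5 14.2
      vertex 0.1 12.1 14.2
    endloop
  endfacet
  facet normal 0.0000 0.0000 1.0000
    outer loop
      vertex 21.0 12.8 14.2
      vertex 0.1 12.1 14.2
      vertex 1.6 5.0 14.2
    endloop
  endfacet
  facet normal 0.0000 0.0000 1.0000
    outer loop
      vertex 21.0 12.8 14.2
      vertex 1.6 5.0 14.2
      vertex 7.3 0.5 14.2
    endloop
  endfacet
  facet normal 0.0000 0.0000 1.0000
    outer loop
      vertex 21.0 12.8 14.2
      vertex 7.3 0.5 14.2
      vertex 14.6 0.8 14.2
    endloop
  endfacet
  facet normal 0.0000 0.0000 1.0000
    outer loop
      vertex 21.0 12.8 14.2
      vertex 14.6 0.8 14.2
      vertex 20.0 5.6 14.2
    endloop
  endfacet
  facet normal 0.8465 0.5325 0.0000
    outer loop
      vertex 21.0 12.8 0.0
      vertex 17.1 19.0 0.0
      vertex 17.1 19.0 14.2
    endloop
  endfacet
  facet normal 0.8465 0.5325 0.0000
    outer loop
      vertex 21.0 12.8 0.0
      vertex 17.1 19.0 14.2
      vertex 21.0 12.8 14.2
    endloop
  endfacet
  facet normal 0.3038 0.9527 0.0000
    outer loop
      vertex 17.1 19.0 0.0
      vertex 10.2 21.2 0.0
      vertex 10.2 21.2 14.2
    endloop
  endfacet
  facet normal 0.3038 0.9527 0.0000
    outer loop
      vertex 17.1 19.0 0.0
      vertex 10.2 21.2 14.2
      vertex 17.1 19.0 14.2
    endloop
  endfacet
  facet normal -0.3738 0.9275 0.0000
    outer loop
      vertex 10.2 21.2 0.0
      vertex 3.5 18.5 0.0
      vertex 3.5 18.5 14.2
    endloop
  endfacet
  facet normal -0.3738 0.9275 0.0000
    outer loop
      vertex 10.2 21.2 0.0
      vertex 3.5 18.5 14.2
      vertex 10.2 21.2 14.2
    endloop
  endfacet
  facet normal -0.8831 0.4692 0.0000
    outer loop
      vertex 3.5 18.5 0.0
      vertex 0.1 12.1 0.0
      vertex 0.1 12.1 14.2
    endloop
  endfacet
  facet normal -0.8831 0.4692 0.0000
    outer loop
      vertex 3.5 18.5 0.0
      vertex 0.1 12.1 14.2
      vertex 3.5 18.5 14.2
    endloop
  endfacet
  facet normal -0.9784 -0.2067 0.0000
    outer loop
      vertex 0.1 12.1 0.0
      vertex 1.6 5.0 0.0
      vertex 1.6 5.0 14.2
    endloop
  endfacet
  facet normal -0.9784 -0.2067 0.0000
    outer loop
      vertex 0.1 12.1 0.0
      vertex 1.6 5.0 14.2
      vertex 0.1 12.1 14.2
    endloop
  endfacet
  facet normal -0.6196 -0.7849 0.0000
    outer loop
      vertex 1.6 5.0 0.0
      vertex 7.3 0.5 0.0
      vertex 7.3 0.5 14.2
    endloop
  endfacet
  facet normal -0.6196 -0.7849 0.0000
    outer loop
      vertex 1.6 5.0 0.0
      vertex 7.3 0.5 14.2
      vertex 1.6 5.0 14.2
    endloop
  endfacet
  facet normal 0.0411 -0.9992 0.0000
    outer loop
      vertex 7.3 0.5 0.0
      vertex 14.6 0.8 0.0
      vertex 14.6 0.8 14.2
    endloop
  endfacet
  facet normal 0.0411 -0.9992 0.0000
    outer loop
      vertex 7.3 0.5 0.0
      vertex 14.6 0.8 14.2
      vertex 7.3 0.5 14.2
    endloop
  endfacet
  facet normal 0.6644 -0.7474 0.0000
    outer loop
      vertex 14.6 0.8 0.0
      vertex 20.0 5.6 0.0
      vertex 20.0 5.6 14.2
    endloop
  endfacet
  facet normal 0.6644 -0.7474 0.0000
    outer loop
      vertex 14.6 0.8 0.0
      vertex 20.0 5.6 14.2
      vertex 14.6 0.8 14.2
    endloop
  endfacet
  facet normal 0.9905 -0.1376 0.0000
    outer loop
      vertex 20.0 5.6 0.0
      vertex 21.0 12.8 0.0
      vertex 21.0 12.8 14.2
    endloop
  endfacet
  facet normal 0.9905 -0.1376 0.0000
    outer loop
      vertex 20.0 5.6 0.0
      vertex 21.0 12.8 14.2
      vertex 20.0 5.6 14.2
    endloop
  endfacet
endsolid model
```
; perimeter-only toolpath
G21 ; units = mm
G90 ; absolute positioning
G28 ; home
; layer 1
G0 Z2.0
G0 X21.0 Y12.8
G1 X17.1 Y19.0
G1 X10.2 Y21.2
G1 X3.5 Y18.5
G1 X0.1 Y12.1
G1 X1.6 Y5.0
G1 X7.3 Y0.5
G1 X14.6 Y0.8
G1 X20.0 Y5.6
G1 X21.0 Y12.8
; layer 2
G0 Z4.1
G0 X21.0 Y12.8
G1 X17.1 Y19.0
G1 X10.2 Y21.2
G1 X3.5 Y18.5
G1 X0.1 Y12.1
G1 X1.6 Y5.0
G1 X7.3 Y0.5
G1 X14.6 Y0.8
G1 X20.0 Y5.6
G1 X21.0 Y12.8
; layer 3
G0 Z6.1
G0 X21.0 Y12.8
G1 X17.1 Y19.0
G1 X10.2 Y21.2
G1 X3.5 Y18.5
G1 X0.1 Y12.1
G1 X1.6 Y5.0
G1 X7.3 Y0.5
G1 X14.6 Y0.8
G1 X20.0 Y5.6
G1 X21.0 Y12.8
; layer 4
G0 Z8.1
G0 X21.0 Y12.8
G1 X17.1 Y19.0
G1 X10.2 Y21.2
G1 X3.5 Y18.5
G1 X0.1 Y12.1
G1 X1.6 Y5.0
G1 X7.3 Y0.5
G1 X14.6 Y0.8
G1 X20.0 Y5.6
G1 X21.0 Y12.8
; layer 5
G0 Z10.1
G0 X21.0 Y12.8
G1 X17.1 Y19.0
G1 X10.2 Y21.2
G1 X3.5 Y18.5
G1 X0.1 Y12.1
G1 X1.6 Y5.0
G1 X7.3 Y0.5
G1 X14.6 Y0.8
G1 X20.0 Y5.6
G1 X21.0 Y12.8
; layer 6
G0 Z12.2
G0 X21.0 Y12.8
G1 X17.1 Y19.0
G1 X10.2 Y21.2
G1 X3.5 Y18.5
G1 X0.1 Y12.1
G1 X1.6 Y5.0
G1 X7.3 Y0.5
G1 X14.6 Y0.8
G1 X20.0 Y5.6
G1 X21.0 Y12.8
; layer 7
G0 Z14.2
G0 X21.0 Y12.8
G1 X17.1 Y19.0
G1 X10.2 Y21.2
G1 X3.5 Y18.5
G1 X0.1 Y12.1
G1 X1.6 Y5.0
G1 X7.3 Y0.5
G1 X14.6 Y0.8
G1 X20.0 Y5.6
G1 X21.0 Y12.8
M2 ; end

The solid is a regular 9-sided prism (a cylinder approximated with 9 flat sides), circumscribed radius ≈ 10.6 mm, height ≈ 14.2 mm. Slicing at Δz = 2.0 mm — 7 equal slices spanning the solid's height, so layer i sits at z = i·h/7 — gives 7 non-empty perimeters. Each is a 9-segment closed polygon; G0 lifts to the layer z and rapids to the start vertex, then G1 traces the edges.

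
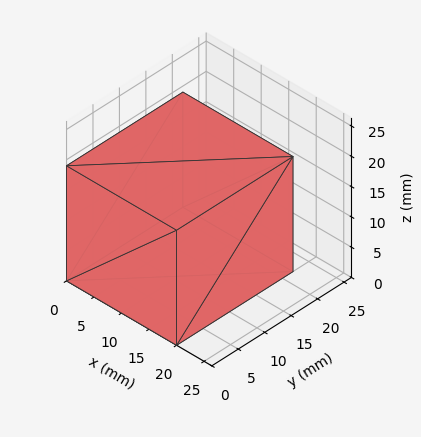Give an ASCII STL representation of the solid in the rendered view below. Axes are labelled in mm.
Reading the render: the shape is a rectangular box, roughly 20 × 22 mm footprint and 19 mm tall (dimensions read to the nearest mm from the axis ticks). For the STL, each face is triangulated and given an outward normal.

solid part
  facet normal 0.0000 0.0000 -1.0000
    outer loop
      vertex 20.00 22.00 0.00
      vertex 20.00 0.00 0.00
      vertex 0.00 0.00 0.00
    endloop
  endfacet
  facet normal 0.0000 0.0000 -1.0000
    outer loop
      vertex 0.00 22.00 0.00
      vertex 20.00 22.00 0.00
      vertex 0.00 0.00 0.00
    endloop
  endfacet
  facet normal 0.0000 0.0000 1.0000
    outer loop
      vertex 0.00 0.00 19.00
      vertex 20.00 0.00 19.00
      vertex 20.00 22.00 19.00
    endloop
  endfacet
  facet normal 0.0000 0.0000 1.0000
    outer loop
      vertex 0.00 0.00 19.00
      vertex 20.00 22.00 19.00
      vertex 0.00 22.00 19.00
    endloop
  endfacet
  facet normal 0.0000 -1.0000 0.0000
    outer loop
      vertex 0.00 0.00 0.00
      vertex 20.00 0.00 0.00
      vertex 20.00 0.00 19.00
    endloop
  endfacet
  facet normal 0.0000 -1.0000 0.0000
    outer loop
      vertex 0.00 0.00 0.00
      vertex 20.00 0.00 19.00
      vertex 0.00 0.00 19.00
    endloop
  endfacet
  facet normal 0.0000 1.0000 0.0000
    outer loop
      vertex 20.00 22.00 19.00
      vertex 20.00 22.00 0.00
      vertex 0.00 22.00 0.00
    endloop
  endfacet
  facet normal 0.0000 1.0000 0.0000
    outer loop
      vertex 0.00 22.00 19.00
      vertex 20.00 22.00 19.00
      vertex 0.00 22.00 0.00
    endloop
  endfacet
  facet normal -1.0000 0.0000 0.0000
    outer loop
      vertex 0.00 22.00 19.00
      vertex 0.00 22.00 0.00
      vertex 0.00 0.00 0.00
    endloop
  endfacet
  facet normal -1.0000 0.0000 0.0000
    outer loop
      vertex 0.00 0.00 19.00
      vertex 0.00 22.00 19.00
      vertex 0.00 0.00 0.00
    endloop
  endfacet
  facet normal 1.0000 0.0000 0.0000
    outer loop
      vertex 20.00 0.00 0.00
      vertex 20.00 22.00 0.00
      vertex 20.00 22.00 19.00
    endloop
  endfacet
  facet normal 1.0000 0.0000 0.0000
    outer loop
      vertex 20.00 0.00 0.00
      vertex 20.00 22.00 19.00
      vertex 20.00 0.00 19.00
    endloop
  endfacet
endsolid part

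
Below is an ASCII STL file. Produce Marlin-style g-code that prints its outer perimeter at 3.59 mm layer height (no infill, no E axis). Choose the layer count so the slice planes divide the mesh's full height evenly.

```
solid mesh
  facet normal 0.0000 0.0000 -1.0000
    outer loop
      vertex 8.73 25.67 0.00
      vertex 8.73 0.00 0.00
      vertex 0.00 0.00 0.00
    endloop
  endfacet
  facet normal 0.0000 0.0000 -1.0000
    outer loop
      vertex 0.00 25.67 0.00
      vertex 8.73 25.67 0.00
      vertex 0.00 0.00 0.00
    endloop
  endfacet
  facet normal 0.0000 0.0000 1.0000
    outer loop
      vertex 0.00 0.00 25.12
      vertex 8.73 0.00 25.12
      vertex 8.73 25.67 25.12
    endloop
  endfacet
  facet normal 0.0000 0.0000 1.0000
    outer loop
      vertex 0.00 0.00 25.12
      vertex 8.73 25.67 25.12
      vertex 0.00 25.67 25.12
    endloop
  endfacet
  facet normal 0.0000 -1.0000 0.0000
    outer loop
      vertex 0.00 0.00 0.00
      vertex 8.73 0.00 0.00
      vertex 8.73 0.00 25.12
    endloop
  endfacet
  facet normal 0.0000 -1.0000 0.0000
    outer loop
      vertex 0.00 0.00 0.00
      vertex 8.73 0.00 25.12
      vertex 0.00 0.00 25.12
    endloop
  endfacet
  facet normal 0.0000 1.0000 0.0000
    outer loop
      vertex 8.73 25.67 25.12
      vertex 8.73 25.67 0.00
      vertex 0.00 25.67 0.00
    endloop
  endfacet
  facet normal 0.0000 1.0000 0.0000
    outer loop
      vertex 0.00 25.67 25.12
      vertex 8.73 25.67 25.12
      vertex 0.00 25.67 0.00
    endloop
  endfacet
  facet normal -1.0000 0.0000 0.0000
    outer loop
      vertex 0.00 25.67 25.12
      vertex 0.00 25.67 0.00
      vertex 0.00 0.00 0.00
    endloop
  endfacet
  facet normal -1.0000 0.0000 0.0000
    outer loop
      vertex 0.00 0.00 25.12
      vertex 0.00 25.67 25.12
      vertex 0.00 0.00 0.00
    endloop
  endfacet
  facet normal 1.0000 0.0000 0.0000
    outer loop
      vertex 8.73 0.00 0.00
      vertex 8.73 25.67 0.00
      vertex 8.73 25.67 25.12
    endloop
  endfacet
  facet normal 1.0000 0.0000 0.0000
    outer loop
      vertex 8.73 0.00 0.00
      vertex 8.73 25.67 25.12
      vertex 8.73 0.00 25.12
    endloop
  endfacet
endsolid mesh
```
; perimeter-only toolpath
G21 ; units = mm
G90 ; absolute positioning
G28 ; home
; layer 1
G0 Z3.59
G0 X0.00 Y0.00
G1 X8.73 Y0.00
G1 X8.73 Y25.67
G1 X0.00 Y25.67
G1 X0.00 Y0.00
; layer 2
G0 Z7.18
G0 X0.00 Y0.00
G1 X8.73 Y0.00
G1 X8.73 Y25.67
G1 X0.00 Y25.67
G1 X0.00 Y0.00
; layer 3
G0 Z10.77
G0 X0.00 Y0.00
G1 X8.73 Y0.00
G1 X8.73 Y25.67
G1 X0.00 Y25.67
G1 X0.00 Y0.00
; layer 4
G0 Z14.35
G0 X0.00 Y0.00
G1 X8.73 Y0.00
G1 X8.73 Y25.67
G1 X0.00 Y25.67
G1 X0.00 Y0.00
; layer 5
G0 Z17.94
G0 X0.00 Y0.00
G1 X8.73 Y0.00
G1 X8.73 Y25.67
G1 X0.00 Y25.67
G1 X0.00 Y0.00
; layer 6
G0 Z21.53
G0 X0.00 Y0.00
G1 X8.73 Y0.00
G1 X8.73 Y25.67
G1 X0.00 Y25.67
G1 X0.00 Y0.00
; layer 7
G0 Z25.12
G0 X0.00 Y0.00
G1 X8.73 Y0.00
G1 X8.73 Y25.67
G1 X0.00 Y25.67
G1 X0.00 Y0.00
M2 ; end

The solid is a rectangular box, roughly 8.73 × 25.7 mm footprint and 25.1 mm tall. Slicing at Δz = 3.59 mm — 7 equal slices spanning the solid's height, so layer i sits at z = i·h/7 — gives 7 non-empty perimeters. Each is a 4-segment closed polygon; G0 lifts to the layer z and rapids to the start vertex, then G1 traces the edges.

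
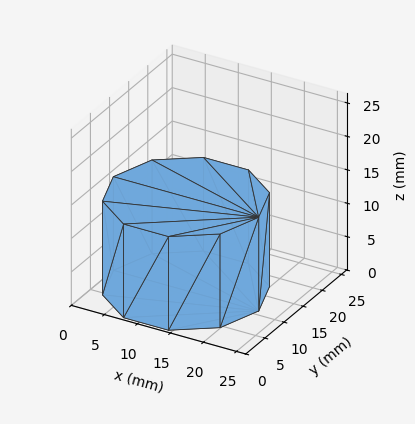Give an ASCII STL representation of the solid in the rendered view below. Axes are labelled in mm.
Reading the render: the shape is a regular 10-sided prism (a cylinder approximated with 10 flat sides), circumscribed radius ≈ 11 mm, height ≈ 14 mm (dimensions read to the nearest mm from the axis ticks). For the STL, each face is triangulated and given an outward normal.

solid part
  facet normal 0.0000 0.0000 -1.0000
    outer loop
      vertex 14.40 21.46 0.00
      vertex 19.90 17.47 0.00
      vertex 22.00 11.00 0.00
    endloop
  endfacet
  facet normal 0.0000 0.0000 -1.0000
    outer loop
      vertex 7.60 21.46 0.00
      vertex 14.40 21.46 0.00
      vertex 22.00 11.00 0.00
    endloop
  endfacet
  facet normal 0.0000 0.0000 -1.0000
    outer loop
      vertex 2.10 17.47 0.00
      vertex 7.60 21.46 0.00
      vertex 22.00 11.00 0.00
    endloop
  endfacet
  facet normal 0.0000 0.0000 -1.0000
    outer loop
      vertex 0.00 11.00 0.00
      vertex 2.10 17.47 0.00
      vertex 22.00 11.00 0.00
    endloop
  endfacet
  facet normal 0.0000 0.0000 -1.0000
    outer loop
      vertex 2.10 4.53 0.00
      vertex 0.00 11.00 0.00
      vertex 22.00 11.00 0.00
    endloop
  endfacet
  facet normal 0.0000 0.0000 -1.0000
    outer loop
      vertex 7.60 0.54 0.00
      vertex 2.10 4.53 0.00
      vertex 22.00 11.00 0.00
    endloop
  endfacet
  facet normal 0.0000 0.0000 -1.0000
    outer loop
      vertex 14.40 0.54 0.00
      vertex 7.60 0.54 0.00
      vertex 22.00 11.00 0.00
    endloop
  endfacet
  facet normal 0.0000 0.0000 -1.0000
    outer loop
      vertex 19.90 4.53 0.00
      vertex 14.40 0.54 0.00
      vertex 22.00 11.00 0.00
    endloop
  endfacet
  facet normal 0.0000 0.0000 1.0000
    outer loop
      vertex 22.00 11.00 14.00
      vertex 19.90 17.47 14.00
      vertex 14.40 21.46 14.00
    endloop
  endfacet
  facet normal 0.0000 0.0000 1.0000
    outer loop
      vertex 22.00 11.00 14.00
      vertex 14.40 21.46 14.00
      vertex 7.60 21.46 14.00
    endloop
  endfacet
  facet normal 0.0000 0.0000 1.0000
    outer loop
      vertex 22.00 11.00 14.00
      vertex 7.60 21.46 14.00
      vertex 2.10 17.47 14.00
    endloop
  endfacet
  facet normal 0.0000 0.0000 1.0000
    outer loop
      vertex 22.00 11.00 14.00
      vertex 2.10 17.47 14.00
      vertex 0.00 11.00 14.00
    endloop
  endfacet
  facet normal 0.0000 0.0000 1.0000
    outer loop
      vertex 22.00 11.00 14.00
      vertex 0.00 11.00 14.00
      vertex 2.10 4.53 14.00
    endloop
  endfacet
  facet normal 0.0000 0.0000 1.0000
    outer loop
      vertex 22.00 11.00 14.00
      vertex 2.10 4.53 14.00
      vertex 7.60 0.54 14.00
    endloop
  endfacet
  facet normal 0.0000 0.0000 1.0000
    outer loop
      vertex 22.00 11.00 14.00
      vertex 7.60 0.54 14.00
      vertex 14.40 0.54 14.00
    endloop
  endfacet
  facet normal 0.0000 0.0000 1.0000
    outer loop
      vertex 22.00 11.00 14.00
      vertex 14.40 0.54 14.00
      vertex 19.90 4.53 14.00
    endloop
  endfacet
  facet normal 0.9512 0.3087 0.0000
    outer loop
      vertex 22.00 11.00 0.00
      vertex 19.90 17.47 0.00
      vertex 19.90 17.47 14.00
    endloop
  endfacet
  facet normal 0.9512 0.3087 0.0000
    outer loop
      vertex 22.00 11.00 0.00
      vertex 19.90 17.47 14.00
      vertex 22.00 11.00 14.00
    endloop
  endfacet
  facet normal 0.5872 0.8094 0.0000
    outer loop
      vertex 19.90 17.47 0.00
      vertex 14.40 21.46 0.00
      vertex 14.40 21.46 14.00
    endloop
  endfacet
  facet normal 0.5872 0.8094 0.0000
    outer loop
      vertex 19.90 17.47 0.00
      vertex 14.40 21.46 14.00
      vertex 19.90 17.47 14.00
    endloop
  endfacet
  facet normal 0.0000 1.0000 0.0000
    outer loop
      vertex 14.40 21.46 0.00
      vertex 7.60 21.46 0.00
      vertex 7.60 21.46 14.00
    endloop
  endfacet
  facet normal 0.0000 1.0000 0.0000
    outer loop
      vertex 14.40 21.46 0.00
      vertex 7.60 21.46 14.00
      vertex 14.40 21.46 14.00
    endloop
  endfacet
  facet normal -0.5872 0.8094 0.0000
    outer loop
      vertex 7.60 21.46 0.00
      vertex 2.10 17.47 0.00
      vertex 2.10 17.47 14.00
    endloop
  endfacet
  facet normal -0.5872 0.8094 0.0000
    outer loop
      vertex 7.60 21.46 0.00
      vertex 2.10 17.47 14.00
      vertex 7.60 21.46 14.00
    endloop
  endfacet
  facet normal -0.9512 0.3087 0.0000
    outer loop
      vertex 2.10 17.47 0.00
      vertex 0.00 11.00 0.00
      vertex 0.00 11.00 14.00
    endloop
  endfacet
  facet normal -0.9512 0.3087 0.0000
    outer loop
      vertex 2.10 17.47 0.00
      vertex 0.00 11.00 14.00
      vertex 2.10 17.47 14.00
    endloop
  endfacet
  facet normal -0.9512 -0.3087 0.0000
    outer loop
      vertex 0.00 11.00 0.00
      vertex 2.10 4.53 0.00
      vertex 2.10 4.53 14.00
    endloop
  endfacet
  facet normal -0.9512 -0.3087 0.0000
    outer loop
      vertex 0.00 11.00 0.00
      vertex 2.10 4.53 14.00
      vertex 0.00 11.00 14.00
    endloop
  endfacet
  facet normal -0.5872 -0.8094 0.0000
    outer loop
      vertex 2.10 4.53 0.00
      vertex 7.60 0.54 0.00
      vertex 7.60 0.54 14.00
    endloop
  endfacet
  facet normal -0.5872 -0.8094 0.0000
    outer loop
      vertex 2.10 4.53 0.00
      vertex 7.60 0.54 14.00
      vertex 2.10 4.53 14.00
    endloop
  endfacet
  facet normal 0.0000 -1.0000 0.0000
    outer loop
      vertex 7.60 0.54 0.00
      vertex 14.40 0.54 0.00
      vertex 14.40 0.54 14.00
    endloop
  endfacet
  facet normal 0.0000 -1.0000 0.0000
    outer loop
      vertex 7.60 0.54 0.00
      vertex 14.40 0.54 14.00
      vertex 7.60 0.54 14.00
    endloop
  endfacet
  facet normal 0.5872 -0.8094 0.0000
    outer loop
      vertex 14.40 0.54 0.00
      vertex 19.90 4.53 0.00
      vertex 19.90 4.53 14.00
    endloop
  endfacet
  facet normal 0.5872 -0.8094 0.0000
    outer loop
      vertex 14.40 0.54 0.00
      vertex 19.90 4.53 14.00
      vertex 14.40 0.54 14.00
    endloop
  endfacet
  facet normal 0.9512 -0.3087 0.0000
    outer loop
      vertex 19.90 4.53 0.00
      vertex 22.00 11.00 0.00
      vertex 22.00 11.00 14.00
    endloop
  endfacet
  facet normal 0.9512 -0.3087 0.0000
    outer loop
      vertex 19.90 4.53 0.00
      vertex 22.00 11.00 14.00
      vertex 19.90 4.53 14.00
    endloop
  endfacet
endsolid part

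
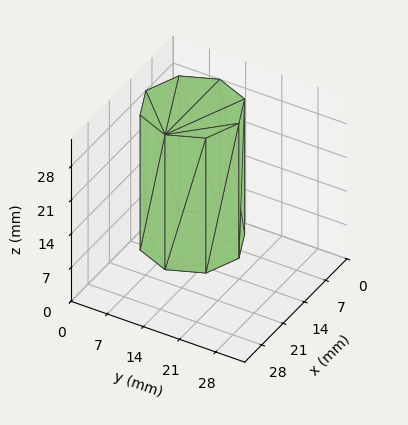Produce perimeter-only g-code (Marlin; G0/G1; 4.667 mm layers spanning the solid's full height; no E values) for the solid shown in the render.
Reading the render: the shape is a regular 8-sided prism (a cylinder approximated with 8 flat sides), circumscribed radius ≈ 9 mm, height ≈ 28 mm (dimensions read to the nearest mm from the axis ticks). For the g-code, the solid's height is divided into equal slices at the stated Δz and each level perimeter traced with G1 moves after a G0 lift.

; perimeter-only toolpath
G21 ; units = mm
G90 ; absolute positioning
G28 ; home
; layer 1
G0 Z4.667
G0 X18.000 Y9.000
G1 X15.364 Y15.364
G1 X9.000 Y18.000
G1 X2.636 Y15.364
G1 X0.000 Y9.000
G1 X2.636 Y2.636
G1 X9.000 Y0.000
G1 X15.364 Y2.636
G1 X18.000 Y9.000
; layer 2
G0 Z9.333
G0 X18.000 Y9.000
G1 X15.364 Y15.364
G1 X9.000 Y18.000
G1 X2.636 Y15.364
G1 X0.000 Y9.000
G1 X2.636 Y2.636
G1 X9.000 Y0.000
G1 X15.364 Y2.636
G1 X18.000 Y9.000
; layer 3
G0 Z14.000
G0 X18.000 Y9.000
G1 X15.364 Y15.364
G1 X9.000 Y18.000
G1 X2.636 Y15.364
G1 X0.000 Y9.000
G1 X2.636 Y2.636
G1 X9.000 Y0.000
G1 X15.364 Y2.636
G1 X18.000 Y9.000
; layer 4
G0 Z18.667
G0 X18.000 Y9.000
G1 X15.364 Y15.364
G1 X9.000 Y18.000
G1 X2.636 Y15.364
G1 X0.000 Y9.000
G1 X2.636 Y2.636
G1 X9.000 Y0.000
G1 X15.364 Y2.636
G1 X18.000 Y9.000
; layer 5
G0 Z23.333
G0 X18.000 Y9.000
G1 X15.364 Y15.364
G1 X9.000 Y18.000
G1 X2.636 Y15.364
G1 X0.000 Y9.000
G1 X2.636 Y2.636
G1 X9.000 Y0.000
G1 X15.364 Y2.636
G1 X18.000 Y9.000
; layer 6
G0 Z28.000
G0 X18.000 Y9.000
G1 X15.364 Y15.364
G1 X9.000 Y18.000
G1 X2.636 Y15.364
G1 X0.000 Y9.000
G1 X2.636 Y2.636
G1 X9.000 Y0.000
G1 X15.364 Y2.636
G1 X18.000 Y9.000
M2 ; end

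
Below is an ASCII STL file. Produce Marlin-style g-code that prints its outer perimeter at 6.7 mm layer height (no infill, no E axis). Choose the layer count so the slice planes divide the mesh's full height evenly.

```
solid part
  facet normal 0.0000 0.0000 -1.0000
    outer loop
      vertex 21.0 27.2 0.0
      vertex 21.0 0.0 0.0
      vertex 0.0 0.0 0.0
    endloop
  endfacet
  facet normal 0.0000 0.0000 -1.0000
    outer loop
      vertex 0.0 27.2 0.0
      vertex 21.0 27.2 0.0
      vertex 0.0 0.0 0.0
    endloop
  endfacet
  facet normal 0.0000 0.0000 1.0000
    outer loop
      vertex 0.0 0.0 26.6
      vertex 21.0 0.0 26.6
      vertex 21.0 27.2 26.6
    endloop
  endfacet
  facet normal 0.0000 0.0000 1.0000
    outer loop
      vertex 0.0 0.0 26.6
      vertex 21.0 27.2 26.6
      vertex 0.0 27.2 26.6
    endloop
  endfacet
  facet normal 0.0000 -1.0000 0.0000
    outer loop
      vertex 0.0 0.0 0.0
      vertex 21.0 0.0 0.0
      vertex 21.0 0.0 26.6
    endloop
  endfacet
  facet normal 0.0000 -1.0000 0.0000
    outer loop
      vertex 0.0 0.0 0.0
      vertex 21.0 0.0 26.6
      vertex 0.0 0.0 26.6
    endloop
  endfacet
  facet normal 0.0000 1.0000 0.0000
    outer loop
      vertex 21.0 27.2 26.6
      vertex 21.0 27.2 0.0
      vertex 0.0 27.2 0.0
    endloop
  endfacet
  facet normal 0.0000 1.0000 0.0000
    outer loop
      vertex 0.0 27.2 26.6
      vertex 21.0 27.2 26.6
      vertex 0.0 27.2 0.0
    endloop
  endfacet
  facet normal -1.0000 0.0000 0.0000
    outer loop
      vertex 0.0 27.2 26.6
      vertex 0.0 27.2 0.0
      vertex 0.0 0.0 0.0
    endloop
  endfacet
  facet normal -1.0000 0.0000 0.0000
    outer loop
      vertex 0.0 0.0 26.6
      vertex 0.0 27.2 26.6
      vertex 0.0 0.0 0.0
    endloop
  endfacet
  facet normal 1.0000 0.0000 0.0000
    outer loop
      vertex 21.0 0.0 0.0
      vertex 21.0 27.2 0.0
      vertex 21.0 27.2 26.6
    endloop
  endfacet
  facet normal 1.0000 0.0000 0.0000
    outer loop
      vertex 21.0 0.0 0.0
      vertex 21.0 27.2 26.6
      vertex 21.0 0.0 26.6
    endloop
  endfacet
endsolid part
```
; perimeter-only toolpath
G21 ; units = mm
G90 ; absolute positioning
G28 ; home
; layer 1
G0 Z6.7
G0 X0.0 Y0.0
G1 X21.0 Y0.0
G1 X21.0 Y27.2
G1 X0.0 Y27.2
G1 X0.0 Y0.0
; layer 2
G0 Z13.3
G0 X0.0 Y0.0
G1 X21.0 Y0.0
G1 X21.0 Y27.2
G1 X0.0 Y27.2
G1 X0.0 Y0.0
; layer 3
G0 Z20.0
G0 X0.0 Y0.0
G1 X21.0 Y0.0
G1 X21.0 Y27.2
G1 X0.0 Y27.2
G1 X0.0 Y0.0
; layer 4
G0 Z26.6
G0 X0.0 Y0.0
G1 X21.0 Y0.0
G1 X21.0 Y27.2
G1 X0.0 Y27.2
G1 X0.0 Y0.0
M2 ; end

The solid is a rectangular box, roughly 21 × 27.2 mm footprint and 26.6 mm tall. Slicing at Δz = 6.7 mm — 4 equal slices spanning the solid's height, so layer i sits at z = i·h/4 — gives 4 non-empty perimeters. Each is a 4-segment closed polygon; G0 lifts to the layer z and rapids to the start vertex, then G1 traces the edges.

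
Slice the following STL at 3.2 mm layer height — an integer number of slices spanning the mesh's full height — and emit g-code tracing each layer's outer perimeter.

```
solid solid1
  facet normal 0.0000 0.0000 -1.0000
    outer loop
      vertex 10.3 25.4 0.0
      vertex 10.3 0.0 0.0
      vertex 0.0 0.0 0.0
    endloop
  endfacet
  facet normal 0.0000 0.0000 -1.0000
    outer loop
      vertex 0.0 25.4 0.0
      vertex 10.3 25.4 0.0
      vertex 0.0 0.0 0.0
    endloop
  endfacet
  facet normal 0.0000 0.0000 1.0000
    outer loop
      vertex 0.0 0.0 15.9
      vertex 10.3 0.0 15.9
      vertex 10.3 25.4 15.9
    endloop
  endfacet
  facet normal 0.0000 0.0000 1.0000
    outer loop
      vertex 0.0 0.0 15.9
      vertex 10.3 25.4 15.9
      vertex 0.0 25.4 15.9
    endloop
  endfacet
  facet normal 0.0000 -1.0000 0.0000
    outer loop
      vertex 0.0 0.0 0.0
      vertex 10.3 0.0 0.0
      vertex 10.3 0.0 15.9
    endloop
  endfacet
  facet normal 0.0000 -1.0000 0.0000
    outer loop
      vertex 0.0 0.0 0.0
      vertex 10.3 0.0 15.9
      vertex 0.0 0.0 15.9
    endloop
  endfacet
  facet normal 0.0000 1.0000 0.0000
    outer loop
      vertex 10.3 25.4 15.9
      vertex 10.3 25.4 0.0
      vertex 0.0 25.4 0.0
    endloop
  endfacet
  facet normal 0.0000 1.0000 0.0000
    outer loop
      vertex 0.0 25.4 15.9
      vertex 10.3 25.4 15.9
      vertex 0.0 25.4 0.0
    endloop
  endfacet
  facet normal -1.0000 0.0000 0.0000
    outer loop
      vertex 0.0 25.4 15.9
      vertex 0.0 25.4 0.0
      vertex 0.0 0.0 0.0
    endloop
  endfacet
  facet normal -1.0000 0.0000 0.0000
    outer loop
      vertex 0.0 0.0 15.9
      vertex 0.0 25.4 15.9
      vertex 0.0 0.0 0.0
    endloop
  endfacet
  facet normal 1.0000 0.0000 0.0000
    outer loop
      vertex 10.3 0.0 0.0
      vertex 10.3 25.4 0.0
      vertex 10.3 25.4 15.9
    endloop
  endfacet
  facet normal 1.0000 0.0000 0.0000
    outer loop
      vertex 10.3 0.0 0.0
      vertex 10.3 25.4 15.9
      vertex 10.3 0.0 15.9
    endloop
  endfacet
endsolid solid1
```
; perimeter-only toolpath
G21 ; units = mm
G90 ; absolute positioning
G28 ; home
; layer 1
G0 Z3.2
G0 X0.0 Y0.0
G1 X10.3 Y0.0
G1 X10.3 Y25.4
G1 X0.0 Y25.4
G1 X0.0 Y0.0
; layer 2
G0 Z6.4
G0 X0.0 Y0.0
G1 X10.3 Y0.0
G1 X10.3 Y25.4
G1 X0.0 Y25.4
G1 X0.0 Y0.0
; layer 3
G0 Z9.5
G0 X0.0 Y0.0
G1 X10.3 Y0.0
G1 X10.3 Y25.4
G1 X0.0 Y25.4
G1 X0.0 Y0.0
; layer 4
G0 Z12.7
G0 X0.0 Y0.0
G1 X10.3 Y0.0
G1 X10.3 Y25.4
G1 X0.0 Y25.4
G1 X0.0 Y0.0
; layer 5
G0 Z15.9
G0 X0.0 Y0.0
G1 X10.3 Y0.0
G1 X10.3 Y25.4
G1 X0.0 Y25.4
G1 X0.0 Y0.0
M2 ; end

The solid is a rectangular box, roughly 10.3 × 25.4 mm footprint and 15.9 mm tall. Slicing at Δz = 3.2 mm — 5 equal slices spanning the solid's height, so layer i sits at z = i·h/5 — gives 5 non-empty perimeters. Each is a 4-segment closed polygon; G0 lifts to the layer z and rapids to the start vertex, then G1 traces the edges.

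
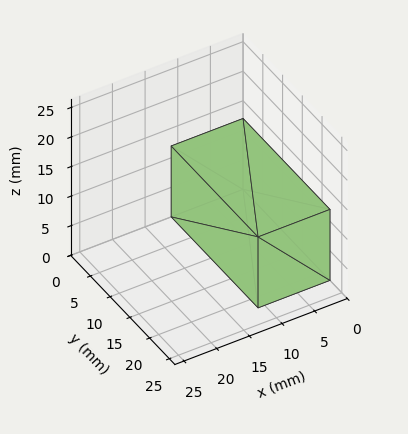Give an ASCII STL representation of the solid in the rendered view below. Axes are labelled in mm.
Reading the render: the shape is a rectangular box, roughly 11 × 22 mm footprint and 12 mm tall (dimensions read to the nearest mm from the axis ticks). For the STL, each face is triangulated and given an outward normal.

solid part
  facet normal 0.0000 0.0000 -1.0000
    outer loop
      vertex 11.0 22.0 0.0
      vertex 11.0 0.0 0.0
      vertex 0.0 0.0 0.0
    endloop
  endfacet
  facet normal 0.0000 0.0000 -1.0000
    outer loop
      vertex 0.0 22.0 0.0
      vertex 11.0 22.0 0.0
      vertex 0.0 0.0 0.0
    endloop
  endfacet
  facet normal 0.0000 0.0000 1.0000
    outer loop
      vertex 0.0 0.0 12.0
      vertex 11.0 0.0 12.0
      vertex 11.0 22.0 12.0
    endloop
  endfacet
  facet normal 0.0000 0.0000 1.0000
    outer loop
      vertex 0.0 0.0 12.0
      vertex 11.0 22.0 12.0
      vertex 0.0 22.0 12.0
    endloop
  endfacet
  facet normal 0.0000 -1.0000 0.0000
    outer loop
      vertex 0.0 0.0 0.0
      vertex 11.0 0.0 0.0
      vertex 11.0 0.0 12.0
    endloop
  endfacet
  facet normal 0.0000 -1.0000 0.0000
    outer loop
      vertex 0.0 0.0 0.0
      vertex 11.0 0.0 12.0
      vertex 0.0 0.0 12.0
    endloop
  endfacet
  facet normal 0.0000 1.0000 0.0000
    outer loop
      vertex 11.0 22.0 12.0
      vertex 11.0 22.0 0.0
      vertex 0.0 22.0 0.0
    endloop
  endfacet
  facet normal 0.0000 1.0000 0.0000
    outer loop
      vertex 0.0 22.0 12.0
      vertex 11.0 22.0 12.0
      vertex 0.0 22.0 0.0
    endloop
  endfacet
  facet normal -1.0000 0.0000 0.0000
    outer loop
      vertex 0.0 22.0 12.0
      vertex 0.0 22.0 0.0
      vertex 0.0 0.0 0.0
    endloop
  endfacet
  facet normal -1.0000 0.0000 0.0000
    outer loop
      vertex 0.0 0.0 12.0
      vertex 0.0 22.0 12.0
      vertex 0.0 0.0 0.0
    endloop
  endfacet
  facet normal 1.0000 0.0000 0.0000
    outer loop
      vertex 11.0 0.0 0.0
      vertex 11.0 22.0 0.0
      vertex 11.0 22.0 12.0
    endloop
  endfacet
  facet normal 1.0000 0.0000 0.0000
    outer loop
      vertex 11.0 0.0 0.0
      vertex 11.0 22.0 12.0
      vertex 11.0 0.0 12.0
    endloop
  endfacet
endsolid part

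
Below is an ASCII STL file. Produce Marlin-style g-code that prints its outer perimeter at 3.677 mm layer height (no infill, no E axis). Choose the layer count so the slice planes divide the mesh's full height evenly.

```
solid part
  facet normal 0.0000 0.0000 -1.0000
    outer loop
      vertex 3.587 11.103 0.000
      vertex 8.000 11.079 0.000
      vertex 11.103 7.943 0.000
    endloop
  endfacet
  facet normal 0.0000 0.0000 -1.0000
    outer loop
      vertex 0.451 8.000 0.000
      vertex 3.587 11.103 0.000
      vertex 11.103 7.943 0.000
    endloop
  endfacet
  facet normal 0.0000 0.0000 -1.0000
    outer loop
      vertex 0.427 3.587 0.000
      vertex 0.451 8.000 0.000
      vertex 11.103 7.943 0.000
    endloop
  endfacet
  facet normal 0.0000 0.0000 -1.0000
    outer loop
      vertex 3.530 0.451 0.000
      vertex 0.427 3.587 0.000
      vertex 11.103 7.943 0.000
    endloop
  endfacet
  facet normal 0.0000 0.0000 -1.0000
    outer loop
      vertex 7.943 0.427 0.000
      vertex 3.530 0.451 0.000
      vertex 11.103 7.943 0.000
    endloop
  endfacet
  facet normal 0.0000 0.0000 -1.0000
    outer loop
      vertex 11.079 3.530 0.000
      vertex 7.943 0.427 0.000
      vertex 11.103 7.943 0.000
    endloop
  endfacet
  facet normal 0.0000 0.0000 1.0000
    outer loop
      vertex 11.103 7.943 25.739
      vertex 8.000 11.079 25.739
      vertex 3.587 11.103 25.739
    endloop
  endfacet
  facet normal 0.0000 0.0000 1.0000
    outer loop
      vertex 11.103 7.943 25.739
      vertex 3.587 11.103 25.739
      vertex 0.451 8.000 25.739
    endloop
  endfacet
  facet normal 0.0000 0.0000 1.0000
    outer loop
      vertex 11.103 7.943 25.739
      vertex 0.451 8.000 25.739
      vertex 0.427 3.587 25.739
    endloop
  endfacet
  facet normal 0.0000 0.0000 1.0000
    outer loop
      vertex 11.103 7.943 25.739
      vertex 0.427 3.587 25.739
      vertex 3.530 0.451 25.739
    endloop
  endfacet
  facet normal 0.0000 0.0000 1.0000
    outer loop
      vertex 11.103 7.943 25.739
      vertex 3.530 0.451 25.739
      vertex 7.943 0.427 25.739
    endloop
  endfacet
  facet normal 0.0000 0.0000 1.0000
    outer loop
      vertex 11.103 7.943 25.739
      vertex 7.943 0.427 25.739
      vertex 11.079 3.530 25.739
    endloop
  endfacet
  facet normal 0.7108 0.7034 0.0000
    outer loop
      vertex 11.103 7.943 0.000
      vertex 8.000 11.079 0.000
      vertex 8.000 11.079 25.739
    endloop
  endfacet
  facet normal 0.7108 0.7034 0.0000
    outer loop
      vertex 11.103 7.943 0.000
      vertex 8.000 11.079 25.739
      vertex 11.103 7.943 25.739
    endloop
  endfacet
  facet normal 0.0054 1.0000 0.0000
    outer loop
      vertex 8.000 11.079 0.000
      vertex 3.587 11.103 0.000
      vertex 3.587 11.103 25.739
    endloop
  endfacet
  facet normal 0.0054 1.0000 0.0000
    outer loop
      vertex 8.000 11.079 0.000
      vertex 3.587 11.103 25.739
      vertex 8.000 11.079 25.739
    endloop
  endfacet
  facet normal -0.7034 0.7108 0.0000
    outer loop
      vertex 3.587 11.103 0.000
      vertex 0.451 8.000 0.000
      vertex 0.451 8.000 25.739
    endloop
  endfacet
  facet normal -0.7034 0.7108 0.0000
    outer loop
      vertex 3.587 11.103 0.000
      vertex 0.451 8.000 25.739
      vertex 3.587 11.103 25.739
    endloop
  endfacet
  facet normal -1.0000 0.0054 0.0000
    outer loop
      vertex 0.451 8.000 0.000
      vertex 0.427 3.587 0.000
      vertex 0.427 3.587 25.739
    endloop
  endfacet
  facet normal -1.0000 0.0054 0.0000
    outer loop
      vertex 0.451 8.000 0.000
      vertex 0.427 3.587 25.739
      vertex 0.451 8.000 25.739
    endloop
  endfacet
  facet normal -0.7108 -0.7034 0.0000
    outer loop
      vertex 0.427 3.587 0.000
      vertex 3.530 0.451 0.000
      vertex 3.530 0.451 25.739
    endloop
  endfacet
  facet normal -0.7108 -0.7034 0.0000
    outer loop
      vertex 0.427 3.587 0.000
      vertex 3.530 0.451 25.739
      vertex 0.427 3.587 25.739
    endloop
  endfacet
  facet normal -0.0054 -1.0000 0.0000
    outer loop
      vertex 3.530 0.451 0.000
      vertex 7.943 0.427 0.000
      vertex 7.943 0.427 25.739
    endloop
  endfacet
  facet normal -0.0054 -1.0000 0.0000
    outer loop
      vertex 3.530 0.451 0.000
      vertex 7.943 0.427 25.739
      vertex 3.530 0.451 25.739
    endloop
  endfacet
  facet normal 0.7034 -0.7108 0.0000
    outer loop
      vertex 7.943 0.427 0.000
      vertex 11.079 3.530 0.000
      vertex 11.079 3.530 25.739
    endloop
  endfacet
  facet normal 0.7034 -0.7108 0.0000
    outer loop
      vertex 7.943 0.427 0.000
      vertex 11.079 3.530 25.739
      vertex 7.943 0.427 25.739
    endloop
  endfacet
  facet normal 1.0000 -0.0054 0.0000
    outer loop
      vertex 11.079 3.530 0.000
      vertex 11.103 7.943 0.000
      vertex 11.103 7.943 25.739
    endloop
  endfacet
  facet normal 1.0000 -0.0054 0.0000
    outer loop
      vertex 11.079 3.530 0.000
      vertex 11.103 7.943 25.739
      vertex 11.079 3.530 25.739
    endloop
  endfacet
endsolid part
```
; perimeter-only toolpath
G21 ; units = mm
G90 ; absolute positioning
G28 ; home
; layer 1
G0 Z3.677
G0 X11.103 Y7.943
G1 X8.000 Y11.079
G1 X3.587 Y11.103
G1 X0.451 Y8.000
G1 X0.427 Y3.587
G1 X3.530 Y0.451
G1 X7.943 Y0.427
G1 X11.079 Y3.530
G1 X11.103 Y7.943
; layer 2
G0 Z7.354
G0 X11.103 Y7.943
G1 X8.000 Y11.079
G1 X3.587 Y11.103
G1 X0.451 Y8.000
G1 X0.427 Y3.587
G1 X3.530 Y0.451
G1 X7.943 Y0.427
G1 X11.079 Y3.530
G1 X11.103 Y7.943
; layer 3
G0 Z11.031
G0 X11.103 Y7.943
G1 X8.000 Y11.079
G1 X3.587 Y11.103
G1 X0.451 Y8.000
G1 X0.427 Y3.587
G1 X3.530 Y0.451
G1 X7.943 Y0.427
G1 X11.079 Y3.530
G1 X11.103 Y7.943
; layer 4
G0 Z14.708
G0 X11.103 Y7.943
G1 X8.000 Y11.079
G1 X3.587 Y11.103
G1 X0.451 Y8.000
G1 X0.427 Y3.587
G1 X3.530 Y0.451
G1 X7.943 Y0.427
G1 X11.079 Y3.530
G1 X11.103 Y7.943
; layer 5
G0 Z18.385
G0 X11.103 Y7.943
G1 X8.000 Y11.079
G1 X3.587 Y11.103
G1 X0.451 Y8.000
G1 X0.427 Y3.587
G1 X3.530 Y0.451
G1 X7.943 Y0.427
G1 X11.079 Y3.530
G1 X11.103 Y7.943
; layer 6
G0 Z22.062
G0 X11.103 Y7.943
G1 X8.000 Y11.079
G1 X3.587 Y11.103
G1 X0.451 Y8.000
G1 X0.427 Y3.587
G1 X3.530 Y0.451
G1 X7.943 Y0.427
G1 X11.079 Y3.530
G1 X11.103 Y7.943
; layer 7
G0 Z25.739
G0 X11.103 Y7.943
G1 X8.000 Y11.079
G1 X3.587 Y11.103
G1 X0.451 Y8.000
G1 X0.427 Y3.587
G1 X3.530 Y0.451
G1 X7.943 Y0.427
G1 X11.079 Y3.530
G1 X11.103 Y7.943
M2 ; end

The solid is a regular 8-sided prism (a cylinder approximated with 8 flat sides), circumscribed radius ≈ 5.76 mm, height ≈ 25.7 mm. Slicing at Δz = 3.677 mm — 7 equal slices spanning the solid's height, so layer i sits at z = i·h/7 — gives 7 non-empty perimeters. Each is a 8-segment closed polygon; G0 lifts to the layer z and rapids to the start vertex, then G1 traces the edges.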